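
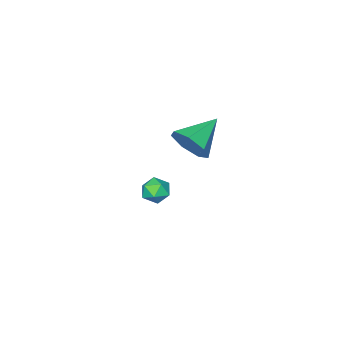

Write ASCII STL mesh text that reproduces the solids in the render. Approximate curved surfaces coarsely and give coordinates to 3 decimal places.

solid 
facet normal -0.493 0.120 0.862
outer loop
vertex -3.91 0.519 -2.155
vertex -3.504 -0.014 -1.849
vertex -3.278 0.686 -1.817
endloop
endfacet
facet normal -0.461 0.735 0.498
outer loop
vertex -3.91 0.519 -2.155
vertex -3.278 0.686 -1.817
vertex -3.451 1.01 -2.455
endloop
endfacet
facet normal -0.764 0.630 -0.139
outer loop
vertex -3.91 0.519 -2.155
vertex -3.451 1.01 -2.455
vertex -3.785 0.511 -2.881
endloop
endfacet
facet normal -0.984 -0.049 -0.169
outer loop
vertex -3.91 0.519 -2.155
vertex -3.785 0.511 -2.881
vertex -3.818 -0.122 -2.506
endloop
endfacet
facet normal -0.816 -0.363 0.450
outer loop
vertex -3.91 0.519 -2.155
vertex -3.818 -0.122 -2.506
vertex -3.504 -0.014 -1.849
endloop
endfacet
facet normal 0.226 0.892 0.392
outer loop
vertex -3.451 1.01 -2.455
vertex -3.278 0.686 -1.817
vertex -2.762 0.782 -2.334
endloop
endfacet
facet normal 0.175 -0.101 0.979
outer loop
vertex -3.278 0.686 -1.817
vertex -3.504 -0.014 -1.849
vertex -2.795 0.149 -1.959
endloop
endfacet
facet normal -0.347 -0.884 0.311
outer loop
vertex -3.504 -0.014 -1.849
vertex -3.818 -0.122 -2.506
vertex -3.129 -0.35 -2.385
endloop
endfacet
facet normal -0.620 -0.376 -0.689
outer loop
vertex -3.818 -0.122 -2.506
vertex -3.785 0.511 -2.881
vertex -3.302 -0.026 -3.023
endloop
endfacet
facet normal -0.265 0.723 -0.638
outer loop
vertex -3.785 0.511 -2.881
vertex -3.451 1.01 -2.455
vertex -3.076 0.674 -2.991
endloop
endfacet
facet normal 0.984 0.049 0.169
outer loop
vertex -2.67 0.141 -2.685
vertex -2.762 0.782 -2.334
vertex -2.795 0.149 -1.959
endloop
endfacet
facet normal 0.764 -0.630 0.139
outer loop
vertex -2.67 0.141 -2.685
vertex -2.795 0.149 -1.959
vertex -3.129 -0.35 -2.385
endloop
endfacet
facet normal 0.461 -0.735 -0.498
outer loop
vertex -2.67 0.141 -2.685
vertex -3.129 -0.35 -2.385
vertex -3.302 -0.026 -3.023
endloop
endfacet
facet normal 0.493 -0.120 -0.862
outer loop
vertex -2.67 0.141 -2.685
vertex -3.302 -0.026 -3.023
vertex -3.076 0.674 -2.991
endloop
endfacet
facet normal 0.816 0.363 -0.450
outer loop
vertex -2.67 0.141 -2.685
vertex -3.076 0.674 -2.991
vertex -2.762 0.782 -2.334
endloop
endfacet
facet normal 0.620 0.376 0.689
outer loop
vertex -2.795 0.149 -1.959
vertex -2.762 0.782 -2.334
vertex -3.278 0.686 -1.817
endloop
endfacet
facet normal 0.265 -0.723 0.638
outer loop
vertex -3.129 -0.35 -2.385
vertex -2.795 0.149 -1.959
vertex -3.504 -0.014 -1.849
endloop
endfacet
facet normal -0.226 -0.892 -0.392
outer loop
vertex -3.302 -0.026 -3.023
vertex -3.129 -0.35 -2.385
vertex -3.818 -0.122 -2.506
endloop
endfacet
facet normal -0.175 0.101 -0.979
outer loop
vertex -3.076 0.674 -2.991
vertex -3.302 -0.026 -3.023
vertex -3.785 0.511 -2.881
endloop
endfacet
facet normal 0.347 0.884 -0.311
outer loop
vertex -2.762 0.782 -2.334
vertex -3.076 0.674 -2.991
vertex -3.451 1.01 -2.455
endloop
endfacet
facet normal 0.897 0.022 -0.442
outer loop
vertex -1.392 4.268 3.964
vertex -1.793 3.91 3.132
vertex -1.681 4.854 3.407
endloop
endfacet
facet normal -0.141 0.645 0.751
outer loop
vertex -1.392 4.268 3.964
vertex -1.681 4.854 3.407
vertex -3.407 3.87 3.928
endloop
endfacet
facet normal 0.897 0.022 -0.442
outer loop
vertex -1.681 4.854 3.407
vertex -1.793 3.91 3.132
vertex -2.054 4.73 2.643
endloop
endfacet
facet normal -0.473 0.877 0.089
outer loop
vertex -1.681 4.854 3.407
vertex -2.054 4.73 2.643
vertex -3.407 3.87 3.928
endloop
endfacet
facet normal 0.897 0.022 -0.441
outer loop
vertex -2.054 4.73 2.643
vertex -1.793 3.91 3.132
vertex -2.23 3.988 2.248
endloop
endfacet
facet normal -0.749 0.441 -0.494
outer loop
vertex -2.054 4.73 2.643
vertex -2.23 3.988 2.248
vertex -3.407 3.87 3.928
endloop
endfacet
facet normal 0.897 0.022 -0.441
outer loop
vertex -2.23 3.988 2.248
vertex -1.793 3.91 3.132
vertex -2.077 3.187 2.519
endloop
endfacet
facet normal -0.761 -0.334 -0.557
outer loop
vertex -2.23 3.988 2.248
vertex -2.077 3.187 2.519
vertex -3.407 3.87 3.928
endloop
endfacet
facet normal 0.897 0.022 -0.441
outer loop
vertex -2.077 3.187 2.519
vertex -1.793 3.91 3.132
vertex -1.71 2.93 3.252
endloop
endfacet
facet normal -0.500 -0.864 -0.053
outer loop
vertex -2.077 3.187 2.519
vertex -1.71 2.93 3.252
vertex -3.407 3.87 3.928
endloop
endfacet
facet normal 0.897 0.022 -0.442
outer loop
vertex -1.71 2.93 3.252
vertex -1.793 3.91 3.132
vertex -1.405 3.412 3.895
endloop
endfacet
facet normal -0.161 -0.751 0.640
outer loop
vertex -1.71 2.93 3.252
vertex -1.405 3.412 3.895
vertex -3.407 3.87 3.928
endloop
endfacet
facet normal 0.897 0.022 -0.442
outer loop
vertex -1.405 3.412 3.895
vertex -1.793 3.91 3.132
vertex -1.392 4.268 3.964
endloop
endfacet
facet normal -0.002 -0.080 0.997
outer loop
vertex -1.405 3.412 3.895
vertex -1.392 4.268 3.964
vertex -3.407 3.87 3.928
endloop
endfacet

endsolid


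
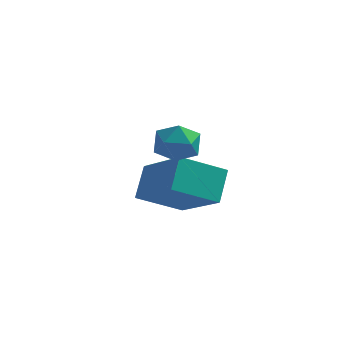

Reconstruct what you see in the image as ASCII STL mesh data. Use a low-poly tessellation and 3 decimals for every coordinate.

solid 
facet normal -0.995 0.056 -0.081
outer loop
vertex -3.268 -2.137 -1.767
vertex -3.301 -2.787 -1.808
vertex -3.332 -2.495 -1.226
endloop
endfacet
facet normal -0.741 0.597 0.307
outer loop
vertex -3.268 -2.137 -1.767
vertex -3.332 -2.495 -1.226
vertex -2.925 -1.986 -1.233
endloop
endfacet
facet normal -0.274 0.957 -0.095
outer loop
vertex -3.268 -2.137 -1.767
vertex -2.925 -1.986 -1.233
vertex -2.642 -1.963 -1.82
endloop
endfacet
facet normal -0.239 0.637 -0.732
outer loop
vertex -3.268 -2.137 -1.767
vertex -2.642 -1.963 -1.82
vertex -2.874 -2.458 -2.175
endloop
endfacet
facet normal -0.685 0.080 -0.724
outer loop
vertex -3.268 -2.137 -1.767
vertex -2.874 -2.458 -2.175
vertex -3.301 -2.787 -1.808
endloop
endfacet
facet normal -0.388 0.322 0.863
outer loop
vertex -2.925 -1.986 -1.233
vertex -3.332 -2.495 -1.226
vertex -2.746 -2.542 -0.945
endloop
endfacet
facet normal -0.799 -0.554 0.235
outer loop
vertex -3.332 -2.495 -1.226
vertex -3.301 -2.787 -1.808
vertex -2.978 -3.037 -1.3
endloop
endfacet
facet normal -0.297 -0.513 -0.805
outer loop
vertex -3.301 -2.787 -1.808
vertex -2.874 -2.458 -2.175
vertex -2.695 -3.014 -1.887
endloop
endfacet
facet normal 0.424 0.388 -0.818
outer loop
vertex -2.874 -2.458 -2.175
vertex -2.642 -1.963 -1.82
vertex -2.288 -2.505 -1.894
endloop
endfacet
facet normal 0.367 0.906 0.212
outer loop
vertex -2.642 -1.963 -1.82
vertex -2.925 -1.986 -1.233
vertex -2.319 -2.213 -1.312
endloop
endfacet
facet normal 0.239 -0.637 0.732
outer loop
vertex -2.352 -2.863 -1.353
vertex -2.746 -2.542 -0.945
vertex -2.978 -3.037 -1.3
endloop
endfacet
facet normal 0.274 -0.957 0.095
outer loop
vertex -2.352 -2.863 -1.353
vertex -2.978 -3.037 -1.3
vertex -2.695 -3.014 -1.887
endloop
endfacet
facet normal 0.741 -0.597 -0.307
outer loop
vertex -2.352 -2.863 -1.353
vertex -2.695 -3.014 -1.887
vertex -2.288 -2.505 -1.894
endloop
endfacet
facet normal 0.995 -0.056 0.081
outer loop
vertex -2.352 -2.863 -1.353
vertex -2.288 -2.505 -1.894
vertex -2.319 -2.213 -1.312
endloop
endfacet
facet normal 0.685 -0.080 0.724
outer loop
vertex -2.352 -2.863 -1.353
vertex -2.319 -2.213 -1.312
vertex -2.746 -2.542 -0.945
endloop
endfacet
facet normal -0.424 -0.388 0.818
outer loop
vertex -2.978 -3.037 -1.3
vertex -2.746 -2.542 -0.945
vertex -3.332 -2.495 -1.226
endloop
endfacet
facet normal -0.367 -0.906 -0.212
outer loop
vertex -2.695 -3.014 -1.887
vertex -2.978 -3.037 -1.3
vertex -3.301 -2.787 -1.808
endloop
endfacet
facet normal 0.388 -0.322 -0.863
outer loop
vertex -2.288 -2.505 -1.894
vertex -2.695 -3.014 -1.887
vertex -2.874 -2.458 -2.175
endloop
endfacet
facet normal 0.799 0.554 -0.235
outer loop
vertex -2.319 -2.213 -1.312
vertex -2.288 -2.505 -1.894
vertex -2.642 -1.963 -1.82
endloop
endfacet
facet normal 0.297 0.513 0.805
outer loop
vertex -2.746 -2.542 -0.945
vertex -2.319 -2.213 -1.312
vertex -2.925 -1.986 -1.233
endloop
endfacet
facet normal -0.645 0.537 -0.544
outer loop
vertex -4.351 -0.342 -3.71
vertex -3.296 0.289 -4.337
vertex -4.346 -1.1 -4.465
endloop
endfacet
facet normal -0.765 -0.457 0.454
outer loop
vertex -3.064 -2.169 -3.383
vertex -4.351 -0.342 -3.71
vertex -4.346 -1.1 -4.465
endloop
endfacet
facet normal -0.645 0.537 -0.544
outer loop
vertex -4.346 -1.1 -4.465
vertex -3.296 0.289 -4.337
vertex -3.291 -0.469 -5.092
endloop
endfacet
facet normal 0.005 -0.709 -0.706
outer loop
vertex -3.291 -0.469 -5.092
vertex -3.064 -2.169 -3.383
vertex -4.346 -1.1 -4.465
endloop
endfacet
facet normal -0.005 0.709 0.706
outer loop
vertex -4.351 -0.342 -3.71
vertex -2.014 -0.78 -3.255
vertex -3.296 0.289 -4.337
endloop
endfacet
facet normal -0.765 -0.457 0.454
outer loop
vertex -3.069 -1.411 -2.628
vertex -4.351 -0.342 -3.71
vertex -3.064 -2.169 -3.383
endloop
endfacet
facet normal -0.005 0.709 0.706
outer loop
vertex -3.069 -1.411 -2.628
vertex -2.014 -0.78 -3.255
vertex -4.351 -0.342 -3.71
endloop
endfacet
facet normal 0.765 0.457 -0.454
outer loop
vertex -3.296 0.289 -4.337
vertex -2.014 -0.78 -3.255
vertex -3.291 -0.469 -5.092
endloop
endfacet
facet normal 0.005 -0.709 -0.706
outer loop
vertex -2.009 -1.538 -4.01
vertex -3.064 -2.169 -3.383
vertex -3.291 -0.469 -5.092
endloop
endfacet
facet normal 0.765 0.457 -0.454
outer loop
vertex -3.291 -0.469 -5.092
vertex -2.014 -0.78 -3.255
vertex -2.009 -1.538 -4.01
endloop
endfacet
facet normal 0.645 -0.537 0.544
outer loop
vertex -2.009 -1.538 -4.01
vertex -3.069 -1.411 -2.628
vertex -3.064 -2.169 -3.383
endloop
endfacet
facet normal 0.645 -0.537 0.544
outer loop
vertex -2.014 -0.78 -3.255
vertex -3.069 -1.411 -2.628
vertex -2.009 -1.538 -4.01
endloop
endfacet

endsolid


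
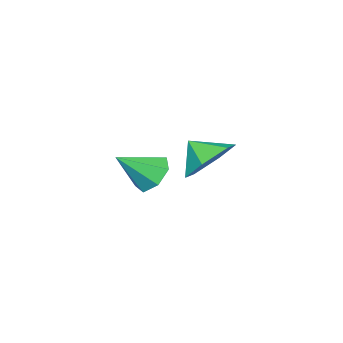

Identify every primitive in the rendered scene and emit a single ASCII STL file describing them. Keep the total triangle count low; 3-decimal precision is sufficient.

solid 
facet normal -0.134 0.745 -0.653
outer loop
vertex -1.781 3.023 -1.359
vertex -2.724 2.59 -1.66
vertex -2.692 3.305 -0.851
endloop
endfacet
facet normal 0.484 -0.014 0.875
outer loop
vertex -1.781 3.023 -1.359
vertex -2.692 3.305 -0.851
vertex -2.576 1.77 -0.94
endloop
endfacet
facet normal -0.134 0.745 -0.653
outer loop
vertex -2.692 3.305 -0.851
vertex -2.724 2.59 -1.66
vertex -3.634 2.872 -1.152
endloop
endfacet
facet normal -0.272 -0.076 0.959
outer loop
vertex -2.692 3.305 -0.851
vertex -3.634 2.872 -1.152
vertex -2.576 1.77 -0.94
endloop
endfacet
facet normal -0.135 0.744 -0.654
outer loop
vertex -3.634 2.872 -1.152
vertex -2.724 2.59 -1.66
vertex -3.666 2.156 -1.96
endloop
endfacet
facet normal -0.668 -0.544 0.508
outer loop
vertex -3.634 2.872 -1.152
vertex -3.666 2.156 -1.96
vertex -2.576 1.77 -0.94
endloop
endfacet
facet normal -0.135 0.744 -0.654
outer loop
vertex -3.666 2.156 -1.96
vertex -2.724 2.59 -1.66
vertex -2.756 1.874 -2.468
endloop
endfacet
facet normal -0.310 -0.950 -0.028
outer loop
vertex -3.666 2.156 -1.96
vertex -2.756 1.874 -2.468
vertex -2.576 1.77 -0.94
endloop
endfacet
facet normal -0.133 0.744 -0.654
outer loop
vertex -2.756 1.874 -2.468
vertex -2.724 2.59 -1.66
vertex -1.813 2.307 -2.167
endloop
endfacet
facet normal 0.444 -0.889 -0.113
outer loop
vertex -2.756 1.874 -2.468
vertex -1.813 2.307 -2.167
vertex -2.576 1.77 -0.94
endloop
endfacet
facet normal -0.133 0.744 -0.654
outer loop
vertex -1.813 2.307 -2.167
vertex -2.724 2.59 -1.66
vertex -1.781 3.023 -1.359
endloop
endfacet
facet normal 0.841 -0.420 0.339
outer loop
vertex -1.813 2.307 -2.167
vertex -1.781 3.023 -1.359
vertex -2.576 1.77 -0.94
endloop
endfacet
facet normal -0.695 0.377 -0.612
outer loop
vertex -3.77 -1.247 -4.651
vertex -4.386 -1.387 -4.038
vertex -3.888 -0.672 -4.163
endloop
endfacet
facet normal 0.934 0.323 -0.155
outer loop
vertex -3.77 -1.247 -4.651
vertex -3.888 -0.672 -4.163
vertex -3.234 -2.013 -3.022
endloop
endfacet
facet normal -0.695 0.377 -0.613
outer loop
vertex -3.888 -0.672 -4.163
vertex -4.386 -1.387 -4.038
vertex -4.381 -0.635 -3.581
endloop
endfacet
facet normal 0.586 0.672 0.454
outer loop
vertex -3.888 -0.672 -4.163
vertex -4.381 -0.635 -3.581
vertex -3.234 -2.013 -3.022
endloop
endfacet
facet normal -0.695 0.377 -0.613
outer loop
vertex -4.381 -0.635 -3.581
vertex -4.386 -1.387 -4.038
vertex -4.878 -1.164 -3.343
endloop
endfacet
facet normal 0.023 0.392 0.920
outer loop
vertex -4.381 -0.635 -3.581
vertex -4.878 -1.164 -3.343
vertex -3.234 -2.013 -3.022
endloop
endfacet
facet normal -0.694 0.378 -0.613
outer loop
vertex -4.878 -1.164 -3.343
vertex -4.386 -1.387 -4.038
vertex -5.005 -1.861 -3.629
endloop
endfacet
facet normal -0.332 -0.306 0.892
outer loop
vertex -4.878 -1.164 -3.343
vertex -5.005 -1.861 -3.629
vertex -3.234 -2.013 -3.022
endloop
endfacet
facet normal -0.694 0.378 -0.612
outer loop
vertex -5.005 -1.861 -3.629
vertex -4.386 -1.387 -4.038
vertex -4.666 -2.2 -4.223
endloop
endfacet
facet normal -0.211 -0.896 0.391
outer loop
vertex -5.005 -1.861 -3.629
vertex -4.666 -2.2 -4.223
vertex -3.234 -2.013 -3.022
endloop
endfacet
facet normal -0.694 0.378 -0.612
outer loop
vertex -4.666 -2.2 -4.223
vertex -4.386 -1.387 -4.038
vertex -4.116 -1.927 -4.678
endloop
endfacet
facet normal 0.294 -0.934 -0.205
outer loop
vertex -4.666 -2.2 -4.223
vertex -4.116 -1.927 -4.678
vertex -3.234 -2.013 -3.022
endloop
endfacet
facet normal -0.695 0.378 -0.612
outer loop
vertex -4.116 -1.927 -4.678
vertex -4.386 -1.387 -4.038
vertex -3.77 -1.247 -4.651
endloop
endfacet
facet normal 0.804 -0.391 -0.448
outer loop
vertex -4.116 -1.927 -4.678
vertex -3.77 -1.247 -4.651
vertex -3.234 -2.013 -3.022
endloop
endfacet

endsolid


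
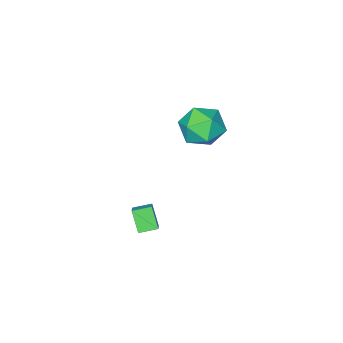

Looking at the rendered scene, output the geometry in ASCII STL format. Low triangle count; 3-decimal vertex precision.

solid 
facet normal -0.532 -0.643 -0.551
outer loop
vertex 3.108 -0.016 2.317
vertex 2.357 0.446 2.503
vertex 3.287 0.667 1.346
endloop
endfacet
facet normal 0.833 -0.512 -0.207
outer loop
vertex 3.723 1.194 1.797
vertex 3.108 -0.016 2.317
vertex 3.287 0.667 1.346
endloop
endfacet
facet normal -0.532 -0.644 -0.550
outer loop
vertex 3.287 0.667 1.346
vertex 2.357 0.446 2.503
vertex 2.536 1.128 1.532
endloop
endfacet
facet normal 0.149 0.569 -0.809
outer loop
vertex 2.536 1.128 1.532
vertex 3.723 1.194 1.797
vertex 3.287 0.667 1.346
endloop
endfacet
facet normal -0.149 -0.569 0.809
outer loop
vertex 3.108 -0.016 2.317
vertex 2.793 0.973 2.954
vertex 2.357 0.446 2.503
endloop
endfacet
facet normal 0.834 -0.512 -0.206
outer loop
vertex 3.544 0.512 2.768
vertex 3.108 -0.016 2.317
vertex 3.723 1.194 1.797
endloop
endfacet
facet normal -0.149 -0.568 0.809
outer loop
vertex 3.544 0.512 2.768
vertex 2.793 0.973 2.954
vertex 3.108 -0.016 2.317
endloop
endfacet
facet normal -0.833 0.513 0.207
outer loop
vertex 2.357 0.446 2.503
vertex 2.793 0.973 2.954
vertex 2.536 1.128 1.532
endloop
endfacet
facet normal 0.149 0.568 -0.809
outer loop
vertex 2.972 1.656 1.983
vertex 3.723 1.194 1.797
vertex 2.536 1.128 1.532
endloop
endfacet
facet normal -0.834 0.512 0.207
outer loop
vertex 2.536 1.128 1.532
vertex 2.793 0.973 2.954
vertex 2.972 1.656 1.983
endloop
endfacet
facet normal 0.532 0.644 0.550
outer loop
vertex 2.972 1.656 1.983
vertex 3.544 0.512 2.768
vertex 3.723 1.194 1.797
endloop
endfacet
facet normal 0.531 0.644 0.551
outer loop
vertex 2.793 0.973 2.954
vertex 3.544 0.512 2.768
vertex 2.972 1.656 1.983
endloop
endfacet
facet normal -0.596 0.575 0.560
outer loop
vertex -3.548 -1.412 3.088
vertex -3.84 -2.395 3.787
vertex -2.869 -1.685 4.091
endloop
endfacet
facet normal -0.053 0.954 0.295
outer loop
vertex -3.548 -1.412 3.088
vertex -2.869 -1.685 4.091
vertex -2.311 -1.329 3.041
endloop
endfacet
facet normal -0.077 0.906 -0.417
outer loop
vertex -3.548 -1.412 3.088
vertex -2.311 -1.329 3.041
vertex -2.937 -1.82 2.089
endloop
endfacet
facet normal -0.635 0.497 -0.591
outer loop
vertex -3.548 -1.412 3.088
vertex -2.937 -1.82 2.089
vertex -3.882 -2.479 2.55
endloop
endfacet
facet normal -0.956 0.293 0.013
outer loop
vertex -3.548 -1.412 3.088
vertex -3.882 -2.479 2.55
vertex -3.84 -2.395 3.787
endloop
endfacet
facet normal 0.555 0.652 0.516
outer loop
vertex -2.311 -1.329 3.041
vertex -2.869 -1.685 4.091
vertex -1.838 -2.261 3.71
endloop
endfacet
facet normal -0.324 0.039 0.945
outer loop
vertex -2.869 -1.685 4.091
vertex -3.84 -2.395 3.787
vertex -2.783 -2.92 4.171
endloop
endfacet
facet normal -0.907 -0.418 0.059
outer loop
vertex -3.84 -2.395 3.787
vertex -3.882 -2.479 2.55
vertex -3.409 -3.411 3.219
endloop
endfacet
facet normal -0.387 -0.086 -0.918
outer loop
vertex -3.882 -2.479 2.55
vertex -2.937 -1.82 2.089
vertex -2.851 -3.055 2.169
endloop
endfacet
facet normal 0.516 0.574 -0.636
outer loop
vertex -2.937 -1.82 2.089
vertex -2.311 -1.329 3.041
vertex -1.88 -2.345 2.473
endloop
endfacet
facet normal 0.635 -0.497 0.591
outer loop
vertex -2.172 -3.328 3.172
vertex -1.838 -2.261 3.71
vertex -2.783 -2.92 4.171
endloop
endfacet
facet normal 0.077 -0.906 0.417
outer loop
vertex -2.172 -3.328 3.172
vertex -2.783 -2.92 4.171
vertex -3.409 -3.411 3.219
endloop
endfacet
facet normal 0.053 -0.954 -0.295
outer loop
vertex -2.172 -3.328 3.172
vertex -3.409 -3.411 3.219
vertex -2.851 -3.055 2.169
endloop
endfacet
facet normal 0.596 -0.575 -0.560
outer loop
vertex -2.172 -3.328 3.172
vertex -2.851 -3.055 2.169
vertex -1.88 -2.345 2.473
endloop
endfacet
facet normal 0.956 -0.293 -0.013
outer loop
vertex -2.172 -3.328 3.172
vertex -1.88 -2.345 2.473
vertex -1.838 -2.261 3.71
endloop
endfacet
facet normal 0.387 0.086 0.918
outer loop
vertex -2.783 -2.92 4.171
vertex -1.838 -2.261 3.71
vertex -2.869 -1.685 4.091
endloop
endfacet
facet normal -0.516 -0.574 0.636
outer loop
vertex -3.409 -3.411 3.219
vertex -2.783 -2.92 4.171
vertex -3.84 -2.395 3.787
endloop
endfacet
facet normal -0.555 -0.652 -0.516
outer loop
vertex -2.851 -3.055 2.169
vertex -3.409 -3.411 3.219
vertex -3.882 -2.479 2.55
endloop
endfacet
facet normal 0.324 -0.039 -0.945
outer loop
vertex -1.88 -2.345 2.473
vertex -2.851 -3.055 2.169
vertex -2.937 -1.82 2.089
endloop
endfacet
facet normal 0.907 0.418 -0.059
outer loop
vertex -1.838 -2.261 3.71
vertex -1.88 -2.345 2.473
vertex -2.311 -1.329 3.041
endloop
endfacet

endsolid


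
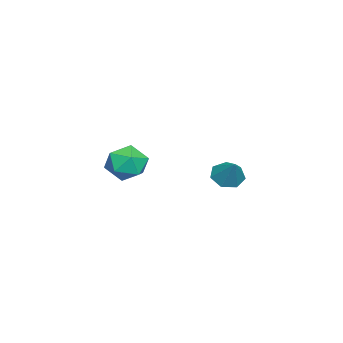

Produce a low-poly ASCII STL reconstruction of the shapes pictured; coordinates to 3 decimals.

solid 
facet normal -0.615 0.533 0.581
outer loop
vertex 0.351 -0.593 1.217
vertex 0.946 -0.687 1.934
vertex 1.027 0.041 1.351
endloop
endfacet
facet normal -0.670 0.736 -0.103
outer loop
vertex 0.351 -0.593 1.217
vertex 1.027 0.041 1.351
vertex 0.831 -0.258 0.486
endloop
endfacet
facet normal -0.857 0.165 -0.487
outer loop
vertex 0.351 -0.593 1.217
vertex 0.831 -0.258 0.486
vertex 0.628 -1.17 0.534
endloop
endfacet
facet normal -0.919 -0.391 -0.043
outer loop
vertex 0.351 -0.593 1.217
vertex 0.628 -1.17 0.534
vertex 0.699 -1.435 1.429
endloop
endfacet
facet normal -0.770 -0.163 0.617
outer loop
vertex 0.351 -0.593 1.217
vertex 0.699 -1.435 1.429
vertex 0.946 -0.687 1.934
endloop
endfacet
facet normal -0.024 0.947 -0.322
outer loop
vertex 0.831 -0.258 0.486
vertex 1.027 0.041 1.351
vertex 1.721 -0.145 0.751
endloop
endfacet
facet normal 0.064 0.620 0.782
outer loop
vertex 1.027 0.041 1.351
vertex 0.946 -0.687 1.934
vertex 1.792 -0.41 1.646
endloop
endfacet
facet normal -0.186 -0.507 0.842
outer loop
vertex 0.946 -0.687 1.934
vertex 0.699 -1.435 1.429
vertex 1.589 -1.322 1.694
endloop
endfacet
facet normal -0.429 -0.875 -0.225
outer loop
vertex 0.699 -1.435 1.429
vertex 0.628 -1.17 0.534
vertex 1.393 -1.621 0.829
endloop
endfacet
facet normal -0.329 0.024 -0.944
outer loop
vertex 0.628 -1.17 0.534
vertex 0.831 -0.258 0.486
vertex 1.474 -0.893 0.246
endloop
endfacet
facet normal 0.919 0.391 0.043
outer loop
vertex 2.069 -0.987 0.963
vertex 1.721 -0.145 0.751
vertex 1.792 -0.41 1.646
endloop
endfacet
facet normal 0.857 -0.165 0.487
outer loop
vertex 2.069 -0.987 0.963
vertex 1.792 -0.41 1.646
vertex 1.589 -1.322 1.694
endloop
endfacet
facet normal 0.670 -0.736 0.103
outer loop
vertex 2.069 -0.987 0.963
vertex 1.589 -1.322 1.694
vertex 1.393 -1.621 0.829
endloop
endfacet
facet normal 0.615 -0.533 -0.581
outer loop
vertex 2.069 -0.987 0.963
vertex 1.393 -1.621 0.829
vertex 1.474 -0.893 0.246
endloop
endfacet
facet normal 0.770 0.163 -0.617
outer loop
vertex 2.069 -0.987 0.963
vertex 1.474 -0.893 0.246
vertex 1.721 -0.145 0.751
endloop
endfacet
facet normal 0.429 0.875 0.225
outer loop
vertex 1.792 -0.41 1.646
vertex 1.721 -0.145 0.751
vertex 1.027 0.041 1.351
endloop
endfacet
facet normal 0.329 -0.024 0.944
outer loop
vertex 1.589 -1.322 1.694
vertex 1.792 -0.41 1.646
vertex 0.946 -0.687 1.934
endloop
endfacet
facet normal 0.024 -0.947 0.322
outer loop
vertex 1.393 -1.621 0.829
vertex 1.589 -1.322 1.694
vertex 0.699 -1.435 1.429
endloop
endfacet
facet normal -0.064 -0.620 -0.782
outer loop
vertex 1.474 -0.893 0.246
vertex 1.393 -1.621 0.829
vertex 0.628 -1.17 0.534
endloop
endfacet
facet normal 0.186 0.507 -0.842
outer loop
vertex 1.721 -0.145 0.751
vertex 1.474 -0.893 0.246
vertex 0.831 -0.258 0.486
endloop
endfacet
facet normal -0.576 -0.379 -0.725
outer loop
vertex -3.456 1.259 -1.317
vertex -3.896 1.866 -1.285
vertex -3.287 1.75 -1.708
endloop
endfacet
facet normal 0.951 -0.307 0.026
outer loop
vertex -3.456 1.259 -1.317
vertex -3.287 1.75 -1.708
vertex -3.124 2.374 -0.315
endloop
endfacet
facet normal -0.575 -0.380 -0.724
outer loop
vertex -3.287 1.75 -1.708
vertex -3.896 1.866 -1.285
vertex -3.577 2.329 -1.781
endloop
endfacet
facet normal 0.872 0.401 -0.282
outer loop
vertex -3.287 1.75 -1.708
vertex -3.577 2.329 -1.781
vertex -3.124 2.374 -0.315
endloop
endfacet
facet normal -0.576 -0.379 -0.724
outer loop
vertex -3.577 2.329 -1.781
vertex -3.896 1.866 -1.285
vertex -4.106 2.559 -1.481
endloop
endfacet
facet normal 0.332 0.934 -0.131
outer loop
vertex -3.577 2.329 -1.781
vertex -4.106 2.559 -1.481
vertex -3.124 2.374 -0.315
endloop
endfacet
facet normal -0.576 -0.379 -0.724
outer loop
vertex -4.106 2.559 -1.481
vertex -3.896 1.866 -1.285
vertex -4.477 2.267 -1.033
endloop
endfacet
facet normal -0.264 0.893 0.364
outer loop
vertex -4.106 2.559 -1.481
vertex -4.477 2.267 -1.033
vertex -3.124 2.374 -0.315
endloop
endfacet
facet normal -0.576 -0.379 -0.724
outer loop
vertex -4.477 2.267 -1.033
vertex -3.896 1.866 -1.285
vertex -4.41 1.673 -0.775
endloop
endfacet
facet normal -0.465 0.308 0.830
outer loop
vertex -4.477 2.267 -1.033
vertex -4.41 1.673 -0.775
vertex -3.124 2.374 -0.315
endloop
endfacet
facet normal -0.576 -0.379 -0.724
outer loop
vertex -4.41 1.673 -0.775
vertex -3.896 1.866 -1.285
vertex -3.956 1.224 -0.901
endloop
endfacet
facet normal -0.121 -0.380 0.917
outer loop
vertex -4.41 1.673 -0.775
vertex -3.956 1.224 -0.901
vertex -3.124 2.374 -0.315
endloop
endfacet
facet normal -0.576 -0.379 -0.724
outer loop
vertex -3.956 1.224 -0.901
vertex -3.896 1.866 -1.285
vertex -3.456 1.259 -1.317
endloop
endfacet
facet normal 0.510 -0.654 0.558
outer loop
vertex -3.956 1.224 -0.901
vertex -3.456 1.259 -1.317
vertex -3.124 2.374 -0.315
endloop
endfacet

endsolid


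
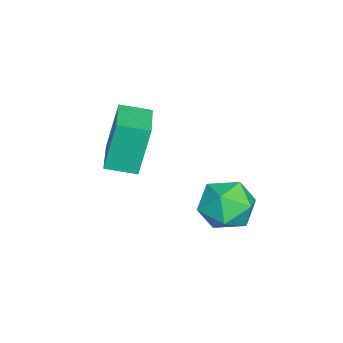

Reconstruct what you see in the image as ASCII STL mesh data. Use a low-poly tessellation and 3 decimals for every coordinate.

solid 
facet normal -0.715 -0.677 0.178
outer loop
vertex 1.26 -0.602 -2.099
vertex 1.736 -1.211 -2.504
vertex 1.829 -1.084 -1.646
endloop
endfacet
facet normal -0.701 -0.180 0.690
outer loop
vertex 1.26 -0.602 -2.099
vertex 1.829 -1.084 -1.646
vertex 1.762 -0.228 -1.491
endloop
endfacet
facet normal -0.803 0.457 0.382
outer loop
vertex 1.26 -0.602 -2.099
vertex 1.762 -0.228 -1.491
vertex 1.628 0.174 -2.254
endloop
endfacet
facet normal -0.879 0.353 -0.320
outer loop
vertex 1.26 -0.602 -2.099
vertex 1.628 0.174 -2.254
vertex 1.612 -0.433 -2.88
endloop
endfacet
facet normal -0.824 -0.347 -0.447
outer loop
vertex 1.26 -0.602 -2.099
vertex 1.612 -0.433 -2.88
vertex 1.736 -1.211 -2.504
endloop
endfacet
facet normal -0.051 -0.182 0.982
outer loop
vertex 1.762 -0.228 -1.491
vertex 1.829 -1.084 -1.646
vertex 2.548 -0.607 -1.52
endloop
endfacet
facet normal -0.073 -0.985 0.154
outer loop
vertex 1.829 -1.084 -1.646
vertex 1.736 -1.211 -2.504
vertex 2.532 -1.214 -2.146
endloop
endfacet
facet normal -0.250 -0.453 -0.856
outer loop
vertex 1.736 -1.211 -2.504
vertex 1.612 -0.433 -2.88
vertex 2.398 -0.812 -2.909
endloop
endfacet
facet normal -0.337 0.680 -0.651
outer loop
vertex 1.612 -0.433 -2.88
vertex 1.628 0.174 -2.254
vertex 2.331 0.044 -2.754
endloop
endfacet
facet normal -0.215 0.848 0.485
outer loop
vertex 1.628 0.174 -2.254
vertex 1.762 -0.228 -1.491
vertex 2.424 0.171 -1.896
endloop
endfacet
facet normal 0.879 -0.353 0.320
outer loop
vertex 2.9 -0.438 -2.301
vertex 2.548 -0.607 -1.52
vertex 2.532 -1.214 -2.146
endloop
endfacet
facet normal 0.803 -0.457 -0.382
outer loop
vertex 2.9 -0.438 -2.301
vertex 2.532 -1.214 -2.146
vertex 2.398 -0.812 -2.909
endloop
endfacet
facet normal 0.701 0.180 -0.690
outer loop
vertex 2.9 -0.438 -2.301
vertex 2.398 -0.812 -2.909
vertex 2.331 0.044 -2.754
endloop
endfacet
facet normal 0.715 0.677 -0.178
outer loop
vertex 2.9 -0.438 -2.301
vertex 2.331 0.044 -2.754
vertex 2.424 0.171 -1.896
endloop
endfacet
facet normal 0.824 0.347 0.447
outer loop
vertex 2.9 -0.438 -2.301
vertex 2.424 0.171 -1.896
vertex 2.548 -0.607 -1.52
endloop
endfacet
facet normal 0.337 -0.680 0.651
outer loop
vertex 2.532 -1.214 -2.146
vertex 2.548 -0.607 -1.52
vertex 1.829 -1.084 -1.646
endloop
endfacet
facet normal 0.215 -0.848 -0.485
outer loop
vertex 2.398 -0.812 -2.909
vertex 2.532 -1.214 -2.146
vertex 1.736 -1.211 -2.504
endloop
endfacet
facet normal 0.051 0.182 -0.982
outer loop
vertex 2.331 0.044 -2.754
vertex 2.398 -0.812 -2.909
vertex 1.612 -0.433 -2.88
endloop
endfacet
facet normal 0.073 0.985 -0.154
outer loop
vertex 2.424 0.171 -1.896
vertex 2.331 0.044 -2.754
vertex 1.628 0.174 -2.254
endloop
endfacet
facet normal 0.250 0.453 0.856
outer loop
vertex 2.548 -0.607 -1.52
vertex 2.424 0.171 -1.896
vertex 1.762 -0.228 -1.491
endloop
endfacet
facet normal -0.975 -0.178 -0.135
outer loop
vertex -0.48 -3.92 -0.54
vertex -0.618 -3.012 -0.741
vertex -0.205 -4.228 -2.117
endloop
endfacet
facet normal 0.147 -0.966 0.214
outer loop
vertex 1.218 -3.968 -1.919
vertex -0.48 -3.92 -0.54
vertex -0.205 -4.228 -2.117
endloop
endfacet
facet normal -0.975 -0.178 -0.135
outer loop
vertex -0.205 -4.228 -2.117
vertex -0.618 -3.012 -0.741
vertex -0.343 -3.32 -2.318
endloop
endfacet
facet normal 0.169 -0.188 -0.967
outer loop
vertex -0.343 -3.32 -2.318
vertex 1.218 -3.968 -1.919
vertex -0.205 -4.228 -2.117
endloop
endfacet
facet normal -0.169 0.188 0.967
outer loop
vertex -0.48 -3.92 -0.54
vertex 0.805 -2.752 -0.543
vertex -0.618 -3.012 -0.741
endloop
endfacet
facet normal 0.147 -0.966 0.214
outer loop
vertex 0.943 -3.66 -0.342
vertex -0.48 -3.92 -0.54
vertex 1.218 -3.968 -1.919
endloop
endfacet
facet normal -0.169 0.188 0.967
outer loop
vertex 0.943 -3.66 -0.342
vertex 0.805 -2.752 -0.543
vertex -0.48 -3.92 -0.54
endloop
endfacet
facet normal -0.147 0.966 -0.214
outer loop
vertex -0.618 -3.012 -0.741
vertex 0.805 -2.752 -0.543
vertex -0.343 -3.32 -2.318
endloop
endfacet
facet normal 0.169 -0.188 -0.967
outer loop
vertex 1.08 -3.06 -2.12
vertex 1.218 -3.968 -1.919
vertex -0.343 -3.32 -2.318
endloop
endfacet
facet normal -0.147 0.966 -0.214
outer loop
vertex -0.343 -3.32 -2.318
vertex 0.805 -2.752 -0.543
vertex 1.08 -3.06 -2.12
endloop
endfacet
facet normal 0.975 0.178 0.135
outer loop
vertex 1.08 -3.06 -2.12
vertex 0.943 -3.66 -0.342
vertex 1.218 -3.968 -1.919
endloop
endfacet
facet normal 0.975 0.178 0.135
outer loop
vertex 0.805 -2.752 -0.543
vertex 0.943 -3.66 -0.342
vertex 1.08 -3.06 -2.12
endloop
endfacet

endsolid


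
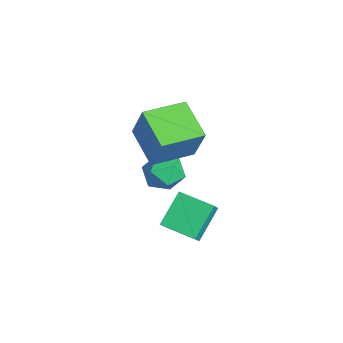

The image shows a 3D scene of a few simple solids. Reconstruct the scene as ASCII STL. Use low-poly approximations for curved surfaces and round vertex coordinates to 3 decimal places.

solid 
facet normal -0.901 -0.207 0.381
outer loop
vertex 1.247 -3.405 3.296
vertex 0.756 -1.502 3.17
vertex 0.565 -3.698 1.525
endloop
endfacet
facet normal 0.249 -0.966 0.064
outer loop
vertex 2.304 -3.298 0.79
vertex 1.247 -3.405 3.296
vertex 0.565 -3.698 1.525
endloop
endfacet
facet normal -0.901 -0.207 0.381
outer loop
vertex 0.565 -3.698 1.525
vertex 0.756 -1.502 3.17
vertex 0.074 -1.794 1.4
endloop
endfacet
facet normal -0.355 -0.152 -0.922
outer loop
vertex 0.074 -1.794 1.4
vertex 2.304 -3.298 0.79
vertex 0.565 -3.698 1.525
endloop
endfacet
facet normal 0.355 0.153 0.922
outer loop
vertex 1.247 -3.405 3.296
vertex 2.495 -1.102 2.435
vertex 0.756 -1.502 3.17
endloop
endfacet
facet normal 0.249 -0.966 0.064
outer loop
vertex 2.986 -3.006 2.56
vertex 1.247 -3.405 3.296
vertex 2.304 -3.298 0.79
endloop
endfacet
facet normal 0.355 0.152 0.922
outer loop
vertex 2.986 -3.006 2.56
vertex 2.495 -1.102 2.435
vertex 1.247 -3.405 3.296
endloop
endfacet
facet normal -0.249 0.966 -0.063
outer loop
vertex 0.756 -1.502 3.17
vertex 2.495 -1.102 2.435
vertex 0.074 -1.794 1.4
endloop
endfacet
facet normal -0.355 -0.153 -0.922
outer loop
vertex 1.813 -1.395 0.664
vertex 2.304 -3.298 0.79
vertex 0.074 -1.794 1.4
endloop
endfacet
facet normal -0.249 0.966 -0.064
outer loop
vertex 0.074 -1.794 1.4
vertex 2.495 -1.102 2.435
vertex 1.813 -1.395 0.664
endloop
endfacet
facet normal 0.901 0.207 -0.381
outer loop
vertex 1.813 -1.395 0.664
vertex 2.986 -3.006 2.56
vertex 2.304 -3.298 0.79
endloop
endfacet
facet normal 0.901 0.207 -0.381
outer loop
vertex 2.495 -1.102 2.435
vertex 2.986 -3.006 2.56
vertex 1.813 -1.395 0.664
endloop
endfacet
facet normal -0.529 0.573 0.625
outer loop
vertex 2.073 -2.091 -1.432
vertex 3.101 -0.865 -1.686
vertex 1.527 -1.787 -2.173
endloop
endfacet
facet normal -0.634 -0.757 0.157
outer loop
vertex 2.459 -2.795 -3.274
vertex 2.073 -2.091 -1.432
vertex 1.527 -1.787 -2.173
endloop
endfacet
facet normal -0.529 0.573 0.626
outer loop
vertex 1.527 -1.787 -2.173
vertex 3.101 -0.865 -1.686
vertex 2.555 -0.56 -2.427
endloop
endfacet
facet normal -0.563 0.314 -0.764
outer loop
vertex 2.555 -0.56 -2.427
vertex 2.459 -2.795 -3.274
vertex 1.527 -1.787 -2.173
endloop
endfacet
facet normal 0.563 -0.314 0.764
outer loop
vertex 2.073 -2.091 -1.432
vertex 4.033 -1.873 -2.787
vertex 3.101 -0.865 -1.686
endloop
endfacet
facet normal -0.635 -0.757 0.156
outer loop
vertex 3.005 -3.1 -2.533
vertex 2.073 -2.091 -1.432
vertex 2.459 -2.795 -3.274
endloop
endfacet
facet normal 0.563 -0.314 0.764
outer loop
vertex 3.005 -3.1 -2.533
vertex 4.033 -1.873 -2.787
vertex 2.073 -2.091 -1.432
endloop
endfacet
facet normal 0.635 0.757 -0.156
outer loop
vertex 3.101 -0.865 -1.686
vertex 4.033 -1.873 -2.787
vertex 2.555 -0.56 -2.427
endloop
endfacet
facet normal -0.563 0.314 -0.764
outer loop
vertex 3.487 -1.569 -3.528
vertex 2.459 -2.795 -3.274
vertex 2.555 -0.56 -2.427
endloop
endfacet
facet normal 0.634 0.757 -0.157
outer loop
vertex 2.555 -0.56 -2.427
vertex 4.033 -1.873 -2.787
vertex 3.487 -1.569 -3.528
endloop
endfacet
facet normal 0.529 -0.573 -0.626
outer loop
vertex 3.487 -1.569 -3.528
vertex 3.005 -3.1 -2.533
vertex 2.459 -2.795 -3.274
endloop
endfacet
facet normal 0.530 -0.573 -0.625
outer loop
vertex 4.033 -1.873 -2.787
vertex 3.005 -3.1 -2.533
vertex 3.487 -1.569 -3.528
endloop
endfacet
facet normal -0.795 -0.430 0.427
outer loop
vertex -0.619 -2.311 -1.64
vertex -0.118 -3.173 -1.575
vertex -0.074 -2.512 -0.827
endloop
endfacet
facet normal -0.769 0.266 0.581
outer loop
vertex -0.619 -2.311 -1.64
vertex -0.074 -2.512 -0.827
vertex -0.058 -1.596 -1.225
endloop
endfacet
facet normal -0.777 0.628 -0.032
outer loop
vertex -0.619 -2.311 -1.64
vertex -0.058 -1.596 -1.225
vertex -0.093 -1.69 -2.219
endloop
endfacet
facet normal -0.809 0.156 -0.567
outer loop
vertex -0.619 -2.311 -1.64
vertex -0.093 -1.69 -2.219
vertex -0.13 -2.665 -2.435
endloop
endfacet
facet normal -0.820 -0.498 -0.283
outer loop
vertex -0.619 -2.311 -1.64
vertex -0.13 -2.665 -2.435
vertex -0.118 -3.173 -1.575
endloop
endfacet
facet normal -0.146 0.396 0.906
outer loop
vertex -0.058 -1.596 -1.225
vertex -0.074 -2.512 -0.827
vertex 0.79 -2.015 -0.905
endloop
endfacet
facet normal -0.189 -0.730 0.656
outer loop
vertex -0.074 -2.512 -0.827
vertex -0.118 -3.173 -1.575
vertex 0.753 -2.99 -1.121
endloop
endfacet
facet normal -0.229 -0.840 -0.493
outer loop
vertex -0.118 -3.173 -1.575
vertex -0.13 -2.665 -2.435
vertex 0.718 -3.084 -2.115
endloop
endfacet
facet normal -0.212 0.219 -0.952
outer loop
vertex -0.13 -2.665 -2.435
vertex -0.093 -1.69 -2.219
vertex 0.734 -2.168 -2.513
endloop
endfacet
facet normal -0.161 0.983 -0.087
outer loop
vertex -0.093 -1.69 -2.219
vertex -0.058 -1.596 -1.225
vertex 0.778 -1.507 -1.765
endloop
endfacet
facet normal 0.809 -0.156 0.567
outer loop
vertex 1.279 -2.369 -1.7
vertex 0.79 -2.015 -0.905
vertex 0.753 -2.99 -1.121
endloop
endfacet
facet normal 0.777 -0.628 0.032
outer loop
vertex 1.279 -2.369 -1.7
vertex 0.753 -2.99 -1.121
vertex 0.718 -3.084 -2.115
endloop
endfacet
facet normal 0.769 -0.266 -0.581
outer loop
vertex 1.279 -2.369 -1.7
vertex 0.718 -3.084 -2.115
vertex 0.734 -2.168 -2.513
endloop
endfacet
facet normal 0.795 0.430 -0.427
outer loop
vertex 1.279 -2.369 -1.7
vertex 0.734 -2.168 -2.513
vertex 0.778 -1.507 -1.765
endloop
endfacet
facet normal 0.820 0.498 0.283
outer loop
vertex 1.279 -2.369 -1.7
vertex 0.778 -1.507 -1.765
vertex 0.79 -2.015 -0.905
endloop
endfacet
facet normal 0.212 -0.219 0.952
outer loop
vertex 0.753 -2.99 -1.121
vertex 0.79 -2.015 -0.905
vertex -0.074 -2.512 -0.827
endloop
endfacet
facet normal 0.161 -0.983 0.087
outer loop
vertex 0.718 -3.084 -2.115
vertex 0.753 -2.99 -1.121
vertex -0.118 -3.173 -1.575
endloop
endfacet
facet normal 0.146 -0.396 -0.906
outer loop
vertex 0.734 -2.168 -2.513
vertex 0.718 -3.084 -2.115
vertex -0.13 -2.665 -2.435
endloop
endfacet
facet normal 0.189 0.730 -0.656
outer loop
vertex 0.778 -1.507 -1.765
vertex 0.734 -2.168 -2.513
vertex -0.093 -1.69 -2.219
endloop
endfacet
facet normal 0.229 0.840 0.493
outer loop
vertex 0.79 -2.015 -0.905
vertex 0.778 -1.507 -1.765
vertex -0.058 -1.596 -1.225
endloop
endfacet

endsolid


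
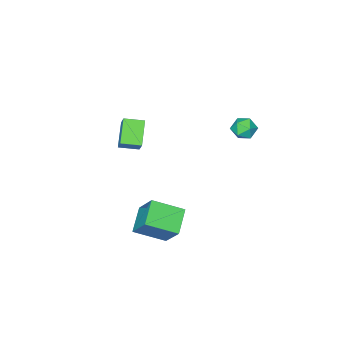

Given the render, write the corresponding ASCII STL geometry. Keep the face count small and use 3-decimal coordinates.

solid 
facet normal -0.880 0.216 0.422
outer loop
vertex -4.341 1.381 2.659
vertex -4.548 0.533 2.661
vertex -4.134 0.883 3.345
endloop
endfacet
facet normal -0.382 0.689 0.616
outer loop
vertex -4.341 1.381 2.659
vertex -4.134 0.883 3.345
vertex -3.562 1.469 3.044
endloop
endfacet
facet normal -0.124 0.992 0.023
outer loop
vertex -4.341 1.381 2.659
vertex -3.562 1.469 3.044
vertex -3.623 1.482 2.173
endloop
endfacet
facet normal -0.462 0.706 -0.536
outer loop
vertex -4.341 1.381 2.659
vertex -3.623 1.482 2.173
vertex -4.232 0.904 1.937
endloop
endfacet
facet normal -0.930 0.226 -0.290
outer loop
vertex -4.341 1.381 2.659
vertex -4.232 0.904 1.937
vertex -4.548 0.533 2.661
endloop
endfacet
facet normal 0.150 0.332 0.931
outer loop
vertex -3.562 1.469 3.044
vertex -4.134 0.883 3.345
vertex -3.288 0.676 3.283
endloop
endfacet
facet normal -0.656 -0.433 0.618
outer loop
vertex -4.134 0.883 3.345
vertex -4.548 0.533 2.661
vertex -3.897 0.098 3.047
endloop
endfacet
facet normal -0.736 -0.415 -0.534
outer loop
vertex -4.548 0.533 2.661
vertex -4.232 0.904 1.937
vertex -3.958 0.111 2.176
endloop
endfacet
facet normal 0.020 0.360 -0.933
outer loop
vertex -4.232 0.904 1.937
vertex -3.623 1.482 2.173
vertex -3.386 0.697 1.875
endloop
endfacet
facet normal 0.567 0.824 -0.027
outer loop
vertex -3.623 1.482 2.173
vertex -3.562 1.469 3.044
vertex -2.972 1.047 2.559
endloop
endfacet
facet normal 0.462 -0.706 0.536
outer loop
vertex -3.179 0.199 2.561
vertex -3.288 0.676 3.283
vertex -3.897 0.098 3.047
endloop
endfacet
facet normal 0.124 -0.992 -0.023
outer loop
vertex -3.179 0.199 2.561
vertex -3.897 0.098 3.047
vertex -3.958 0.111 2.176
endloop
endfacet
facet normal 0.382 -0.689 -0.616
outer loop
vertex -3.179 0.199 2.561
vertex -3.958 0.111 2.176
vertex -3.386 0.697 1.875
endloop
endfacet
facet normal 0.880 -0.216 -0.422
outer loop
vertex -3.179 0.199 2.561
vertex -3.386 0.697 1.875
vertex -2.972 1.047 2.559
endloop
endfacet
facet normal 0.930 -0.226 0.290
outer loop
vertex -3.179 0.199 2.561
vertex -2.972 1.047 2.559
vertex -3.288 0.676 3.283
endloop
endfacet
facet normal -0.020 -0.360 0.933
outer loop
vertex -3.897 0.098 3.047
vertex -3.288 0.676 3.283
vertex -4.134 0.883 3.345
endloop
endfacet
facet normal -0.567 -0.824 0.027
outer loop
vertex -3.958 0.111 2.176
vertex -3.897 0.098 3.047
vertex -4.548 0.533 2.661
endloop
endfacet
facet normal -0.150 -0.332 -0.931
outer loop
vertex -3.386 0.697 1.875
vertex -3.958 0.111 2.176
vertex -4.232 0.904 1.937
endloop
endfacet
facet normal 0.656 0.433 -0.618
outer loop
vertex -2.972 1.047 2.559
vertex -3.386 0.697 1.875
vertex -3.623 1.482 2.173
endloop
endfacet
facet normal 0.736 0.415 0.534
outer loop
vertex -3.288 0.676 3.283
vertex -2.972 1.047 2.559
vertex -3.562 1.469 3.044
endloop
endfacet
facet normal -0.672 0.618 -0.409
outer loop
vertex 2.539 2.466 -0.144
vertex 3.839 3.325 -0.983
vertex 2.343 1.179 -1.767
endloop
endfacet
facet normal -0.734 -0.486 0.474
outer loop
vertex 3.741 -0.105 -0.917
vertex 2.539 2.466 -0.144
vertex 2.343 1.179 -1.767
endloop
endfacet
facet normal -0.672 0.618 -0.408
outer loop
vertex 2.343 1.179 -1.767
vertex 3.839 3.325 -0.983
vertex 3.643 2.039 -2.606
endloop
endfacet
facet normal -0.094 -0.619 -0.780
outer loop
vertex 3.643 2.039 -2.606
vertex 3.741 -0.105 -0.917
vertex 2.343 1.179 -1.767
endloop
endfacet
facet normal 0.094 0.619 0.780
outer loop
vertex 2.539 2.466 -0.144
vertex 5.237 2.041 -0.133
vertex 3.839 3.325 -0.983
endloop
endfacet
facet normal -0.735 -0.486 0.474
outer loop
vertex 3.937 1.181 0.706
vertex 2.539 2.466 -0.144
vertex 3.741 -0.105 -0.917
endloop
endfacet
facet normal 0.094 0.619 0.780
outer loop
vertex 3.937 1.181 0.706
vertex 5.237 2.041 -0.133
vertex 2.539 2.466 -0.144
endloop
endfacet
facet normal 0.734 0.486 -0.474
outer loop
vertex 3.839 3.325 -0.983
vertex 5.237 2.041 -0.133
vertex 3.643 2.039 -2.606
endloop
endfacet
facet normal -0.095 -0.619 -0.780
outer loop
vertex 5.041 0.754 -1.756
vertex 3.741 -0.105 -0.917
vertex 3.643 2.039 -2.606
endloop
endfacet
facet normal 0.735 0.486 -0.474
outer loop
vertex 3.643 2.039 -2.606
vertex 5.237 2.041 -0.133
vertex 5.041 0.754 -1.756
endloop
endfacet
facet normal 0.672 -0.618 0.408
outer loop
vertex 5.041 0.754 -1.756
vertex 3.937 1.181 0.706
vertex 3.741 -0.105 -0.917
endloop
endfacet
facet normal 0.672 -0.618 0.409
outer loop
vertex 5.237 2.041 -0.133
vertex 3.937 1.181 0.706
vertex 5.041 0.754 -1.756
endloop
endfacet
facet normal -0.325 -0.543 -0.774
outer loop
vertex 1.065 -4.632 2.596
vertex 0.138 -3.788 2.393
vertex 2.16 -3.699 1.481
endloop
endfacet
facet normal 0.730 -0.664 0.161
outer loop
vertex 2.582 -2.992 2.487
vertex 1.065 -4.632 2.596
vertex 2.16 -3.699 1.481
endloop
endfacet
facet normal -0.325 -0.543 -0.774
outer loop
vertex 2.16 -3.699 1.481
vertex 0.138 -3.788 2.393
vertex 1.233 -2.855 1.278
endloop
endfacet
facet normal 0.601 0.513 -0.613
outer loop
vertex 1.233 -2.855 1.278
vertex 2.582 -2.992 2.487
vertex 2.16 -3.699 1.481
endloop
endfacet
facet normal -0.601 -0.513 0.613
outer loop
vertex 1.065 -4.632 2.596
vertex 0.56 -3.081 3.399
vertex 0.138 -3.788 2.393
endloop
endfacet
facet normal 0.730 -0.664 0.161
outer loop
vertex 1.487 -3.925 3.602
vertex 1.065 -4.632 2.596
vertex 2.582 -2.992 2.487
endloop
endfacet
facet normal -0.601 -0.513 0.613
outer loop
vertex 1.487 -3.925 3.602
vertex 0.56 -3.081 3.399
vertex 1.065 -4.632 2.596
endloop
endfacet
facet normal -0.730 0.664 -0.161
outer loop
vertex 0.138 -3.788 2.393
vertex 0.56 -3.081 3.399
vertex 1.233 -2.855 1.278
endloop
endfacet
facet normal 0.601 0.513 -0.613
outer loop
vertex 1.655 -2.148 2.284
vertex 2.582 -2.992 2.487
vertex 1.233 -2.855 1.278
endloop
endfacet
facet normal -0.730 0.664 -0.161
outer loop
vertex 1.233 -2.855 1.278
vertex 0.56 -3.081 3.399
vertex 1.655 -2.148 2.284
endloop
endfacet
facet normal 0.325 0.543 0.774
outer loop
vertex 1.655 -2.148 2.284
vertex 1.487 -3.925 3.602
vertex 2.582 -2.992 2.487
endloop
endfacet
facet normal 0.325 0.543 0.774
outer loop
vertex 0.56 -3.081 3.399
vertex 1.487 -3.925 3.602
vertex 1.655 -2.148 2.284
endloop
endfacet

endsolid


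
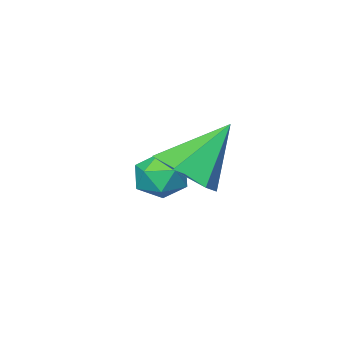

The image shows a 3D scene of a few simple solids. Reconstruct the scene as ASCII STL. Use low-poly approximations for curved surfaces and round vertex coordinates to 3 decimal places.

solid 
facet normal -0.381 0.367 0.849
outer loop
vertex 2.344 -0.618 -0.663
vertex 2.921 -0.863 -0.298
vertex 2.929 -0.196 -0.583
endloop
endfacet
facet normal -0.586 0.757 0.290
outer loop
vertex 2.344 -0.618 -0.663
vertex 2.929 -0.196 -0.583
vertex 2.583 -0.22 -1.22
endloop
endfacet
facet normal -0.930 0.327 -0.165
outer loop
vertex 2.344 -0.618 -0.663
vertex 2.583 -0.22 -1.22
vertex 2.362 -0.903 -1.329
endloop
endfacet
facet normal -0.938 -0.328 0.115
outer loop
vertex 2.344 -0.618 -0.663
vertex 2.362 -0.903 -1.329
vertex 2.571 -1.3 -0.759
endloop
endfacet
facet normal -0.598 -0.303 0.742
outer loop
vertex 2.344 -0.618 -0.663
vertex 2.571 -1.3 -0.759
vertex 2.921 -0.863 -0.298
endloop
endfacet
facet normal 0.001 0.999 -0.038
outer loop
vertex 2.583 -0.22 -1.22
vertex 2.929 -0.196 -0.583
vertex 3.309 -0.22 -1.201
endloop
endfacet
facet normal 0.333 0.367 0.868
outer loop
vertex 2.929 -0.196 -0.583
vertex 2.921 -0.863 -0.298
vertex 3.518 -0.617 -0.631
endloop
endfacet
facet normal -0.018 -0.719 0.695
outer loop
vertex 2.921 -0.863 -0.298
vertex 2.571 -1.3 -0.759
vertex 3.297 -1.3 -0.74
endloop
endfacet
facet normal -0.568 -0.758 -0.320
outer loop
vertex 2.571 -1.3 -0.759
vertex 2.362 -0.903 -1.329
vertex 2.951 -1.324 -1.377
endloop
endfacet
facet normal -0.556 0.303 -0.773
outer loop
vertex 2.362 -0.903 -1.329
vertex 2.583 -0.22 -1.22
vertex 2.959 -0.657 -1.662
endloop
endfacet
facet normal 0.938 0.328 -0.115
outer loop
vertex 3.536 -0.902 -1.297
vertex 3.309 -0.22 -1.201
vertex 3.518 -0.617 -0.631
endloop
endfacet
facet normal 0.930 -0.327 0.165
outer loop
vertex 3.536 -0.902 -1.297
vertex 3.518 -0.617 -0.631
vertex 3.297 -1.3 -0.74
endloop
endfacet
facet normal 0.586 -0.757 -0.290
outer loop
vertex 3.536 -0.902 -1.297
vertex 3.297 -1.3 -0.74
vertex 2.951 -1.324 -1.377
endloop
endfacet
facet normal 0.381 -0.367 -0.849
outer loop
vertex 3.536 -0.902 -1.297
vertex 2.951 -1.324 -1.377
vertex 2.959 -0.657 -1.662
endloop
endfacet
facet normal 0.598 0.303 -0.742
outer loop
vertex 3.536 -0.902 -1.297
vertex 2.959 -0.657 -1.662
vertex 3.309 -0.22 -1.201
endloop
endfacet
facet normal 0.568 0.758 0.320
outer loop
vertex 3.518 -0.617 -0.631
vertex 3.309 -0.22 -1.201
vertex 2.929 -0.196 -0.583
endloop
endfacet
facet normal 0.556 -0.303 0.773
outer loop
vertex 3.297 -1.3 -0.74
vertex 3.518 -0.617 -0.631
vertex 2.921 -0.863 -0.298
endloop
endfacet
facet normal -0.001 -0.999 0.038
outer loop
vertex 2.951 -1.324 -1.377
vertex 3.297 -1.3 -0.74
vertex 2.571 -1.3 -0.759
endloop
endfacet
facet normal -0.333 -0.367 -0.868
outer loop
vertex 2.959 -0.657 -1.662
vertex 2.951 -1.324 -1.377
vertex 2.362 -0.903 -1.329
endloop
endfacet
facet normal 0.018 0.719 -0.695
outer loop
vertex 3.309 -0.22 -1.201
vertex 2.959 -0.657 -1.662
vertex 2.583 -0.22 -1.22
endloop
endfacet
facet normal 0.641 -0.103 -0.761
outer loop
vertex 4.515 1.971 0.673
vertex 3.908 1.542 0.22
vertex 3.969 2.407 0.154
endloop
endfacet
facet normal 0.146 0.828 0.542
outer loop
vertex 4.515 1.971 0.673
vertex 3.969 2.407 0.154
vertex 2.812 1.718 1.52
endloop
endfacet
facet normal 0.641 -0.103 -0.760
outer loop
vertex 3.969 2.407 0.154
vertex 3.908 1.542 0.22
vertex 3.363 1.978 -0.299
endloop
endfacet
facet normal -0.553 0.832 -0.049
outer loop
vertex 3.969 2.407 0.154
vertex 3.363 1.978 -0.299
vertex 2.812 1.718 1.52
endloop
endfacet
facet normal 0.641 -0.103 -0.760
outer loop
vertex 3.363 1.978 -0.299
vertex 3.908 1.542 0.22
vertex 3.302 1.113 -0.233
endloop
endfacet
facet normal -0.958 0.046 -0.284
outer loop
vertex 3.363 1.978 -0.299
vertex 3.302 1.113 -0.233
vertex 2.812 1.718 1.52
endloop
endfacet
facet normal 0.641 -0.103 -0.760
outer loop
vertex 3.302 1.113 -0.233
vertex 3.908 1.542 0.22
vertex 3.847 0.677 0.286
endloop
endfacet
facet normal -0.664 -0.745 0.071
outer loop
vertex 3.302 1.113 -0.233
vertex 3.847 0.677 0.286
vertex 2.812 1.718 1.52
endloop
endfacet
facet normal 0.641 -0.103 -0.761
outer loop
vertex 3.847 0.677 0.286
vertex 3.908 1.542 0.22
vertex 4.454 1.106 0.739
endloop
endfacet
facet normal 0.036 -0.749 0.662
outer loop
vertex 3.847 0.677 0.286
vertex 4.454 1.106 0.739
vertex 2.812 1.718 1.52
endloop
endfacet
facet normal 0.641 -0.103 -0.761
outer loop
vertex 4.454 1.106 0.739
vertex 3.908 1.542 0.22
vertex 4.515 1.971 0.673
endloop
endfacet
facet normal 0.441 0.037 0.897
outer loop
vertex 4.454 1.106 0.739
vertex 4.515 1.971 0.673
vertex 2.812 1.718 1.52
endloop
endfacet

endsolid


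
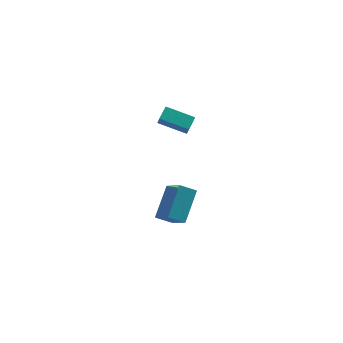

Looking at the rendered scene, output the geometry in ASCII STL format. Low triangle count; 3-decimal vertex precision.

solid 
facet normal -0.497 -0.667 -0.555
outer loop
vertex 0.047 -4.236 1.959
vertex -0.775 -4.007 2.42
vertex -0.275 -3.013 0.778
endloop
endfacet
facet normal 0.847 -0.236 -0.476
outer loop
vertex 0.695 -1.713 1.86
vertex 0.047 -4.236 1.959
vertex -0.275 -3.013 0.778
endloop
endfacet
facet normal -0.497 -0.667 -0.555
outer loop
vertex -0.275 -3.013 0.778
vertex -0.775 -4.007 2.42
vertex -1.097 -2.785 1.24
endloop
endfacet
facet normal -0.187 0.707 -0.682
outer loop
vertex -1.097 -2.785 1.24
vertex 0.695 -1.713 1.86
vertex -0.275 -3.013 0.778
endloop
endfacet
facet normal 0.186 -0.707 0.683
outer loop
vertex 0.047 -4.236 1.959
vertex 0.195 -2.707 3.502
vertex -0.775 -4.007 2.42
endloop
endfacet
facet normal 0.847 -0.236 -0.476
outer loop
vertex 1.017 -2.935 3.04
vertex 0.047 -4.236 1.959
vertex 0.695 -1.713 1.86
endloop
endfacet
facet normal 0.187 -0.707 0.682
outer loop
vertex 1.017 -2.935 3.04
vertex 0.195 -2.707 3.502
vertex 0.047 -4.236 1.959
endloop
endfacet
facet normal -0.847 0.236 0.476
outer loop
vertex -0.775 -4.007 2.42
vertex 0.195 -2.707 3.502
vertex -1.097 -2.785 1.24
endloop
endfacet
facet normal -0.186 0.706 -0.683
outer loop
vertex -0.127 -1.484 2.321
vertex 0.695 -1.713 1.86
vertex -1.097 -2.785 1.24
endloop
endfacet
facet normal -0.847 0.236 0.476
outer loop
vertex -1.097 -2.785 1.24
vertex 0.195 -2.707 3.502
vertex -0.127 -1.484 2.321
endloop
endfacet
facet normal 0.497 0.667 0.555
outer loop
vertex -0.127 -1.484 2.321
vertex 1.017 -2.935 3.04
vertex 0.695 -1.713 1.86
endloop
endfacet
facet normal 0.497 0.667 0.555
outer loop
vertex 0.195 -2.707 3.502
vertex 1.017 -2.935 3.04
vertex -0.127 -1.484 2.321
endloop
endfacet
facet normal -0.596 -0.701 -0.391
outer loop
vertex 2.184 2.427 2.768
vertex 0.836 3.311 3.239
vertex 2.191 2.846 2.005
endloop
endfacet
facet normal 0.803 -0.526 -0.281
outer loop
vertex 2.704 3.449 2.341
vertex 2.184 2.427 2.768
vertex 2.191 2.846 2.005
endloop
endfacet
facet normal -0.597 -0.701 -0.391
outer loop
vertex 2.191 2.846 2.005
vertex 0.836 3.311 3.239
vertex 0.843 3.73 2.477
endloop
endfacet
facet normal 0.009 0.481 -0.877
outer loop
vertex 0.843 3.73 2.477
vertex 2.704 3.449 2.341
vertex 2.191 2.846 2.005
endloop
endfacet
facet normal -0.009 -0.481 0.877
outer loop
vertex 2.184 2.427 2.768
vertex 1.349 3.914 3.575
vertex 0.836 3.311 3.239
endloop
endfacet
facet normal 0.802 -0.526 -0.282
outer loop
vertex 2.697 3.03 3.103
vertex 2.184 2.427 2.768
vertex 2.704 3.449 2.341
endloop
endfacet
facet normal -0.008 -0.480 0.877
outer loop
vertex 2.697 3.03 3.103
vertex 1.349 3.914 3.575
vertex 2.184 2.427 2.768
endloop
endfacet
facet normal -0.803 0.526 0.282
outer loop
vertex 0.836 3.311 3.239
vertex 1.349 3.914 3.575
vertex 0.843 3.73 2.477
endloop
endfacet
facet normal 0.008 0.480 -0.877
outer loop
vertex 1.356 4.333 2.812
vertex 2.704 3.449 2.341
vertex 0.843 3.73 2.477
endloop
endfacet
facet normal -0.802 0.526 0.282
outer loop
vertex 0.843 3.73 2.477
vertex 1.349 3.914 3.575
vertex 1.356 4.333 2.812
endloop
endfacet
facet normal 0.596 0.701 0.391
outer loop
vertex 1.356 4.333 2.812
vertex 2.697 3.03 3.103
vertex 2.704 3.449 2.341
endloop
endfacet
facet normal 0.597 0.701 0.391
outer loop
vertex 1.349 3.914 3.575
vertex 2.697 3.03 3.103
vertex 1.356 4.333 2.812
endloop
endfacet

endsolid


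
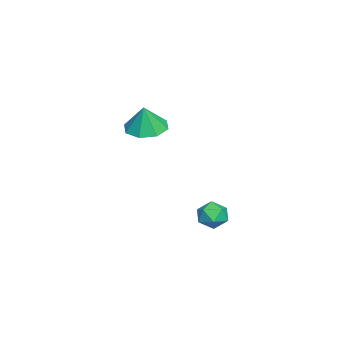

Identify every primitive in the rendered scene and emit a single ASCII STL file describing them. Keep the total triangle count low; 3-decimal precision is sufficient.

solid 
facet normal 0.005 0.940 0.341
outer loop
vertex -2.994 1.918 -3.506
vertex -3.675 1.747 -3.024
vertex -2.892 1.629 -2.711
endloop
endfacet
facet normal 0.665 0.726 0.179
outer loop
vertex -2.994 1.918 -3.506
vertex -2.892 1.629 -2.711
vertex -2.399 1.332 -3.339
endloop
endfacet
facet normal 0.672 0.537 -0.510
outer loop
vertex -2.994 1.918 -3.506
vertex -2.399 1.332 -3.339
vertex -2.878 1.266 -4.04
endloop
endfacet
facet normal 0.016 0.635 -0.772
outer loop
vertex -2.994 1.918 -3.506
vertex -2.878 1.266 -4.04
vertex -3.667 1.522 -3.846
endloop
endfacet
facet normal -0.396 0.885 -0.246
outer loop
vertex -2.994 1.918 -3.506
vertex -3.667 1.522 -3.846
vertex -3.675 1.747 -3.024
endloop
endfacet
facet normal 0.810 0.145 0.568
outer loop
vertex -2.399 1.332 -3.339
vertex -2.892 1.629 -2.711
vertex -2.713 0.798 -2.754
endloop
endfacet
facet normal -0.258 0.492 0.831
outer loop
vertex -2.892 1.629 -2.711
vertex -3.675 1.747 -3.024
vertex -3.502 1.054 -2.56
endloop
endfacet
facet normal -0.907 0.403 -0.119
outer loop
vertex -3.675 1.747 -3.024
vertex -3.667 1.522 -3.846
vertex -3.981 0.988 -3.261
endloop
endfacet
facet normal -0.239 -0.001 -0.971
outer loop
vertex -3.667 1.522 -3.846
vertex -2.878 1.266 -4.04
vertex -3.488 0.691 -3.889
endloop
endfacet
facet normal 0.822 -0.161 -0.546
outer loop
vertex -2.878 1.266 -4.04
vertex -2.399 1.332 -3.339
vertex -2.705 0.573 -3.576
endloop
endfacet
facet normal -0.016 -0.635 0.772
outer loop
vertex -3.386 0.402 -3.094
vertex -2.713 0.798 -2.754
vertex -3.502 1.054 -2.56
endloop
endfacet
facet normal -0.672 -0.537 0.510
outer loop
vertex -3.386 0.402 -3.094
vertex -3.502 1.054 -2.56
vertex -3.981 0.988 -3.261
endloop
endfacet
facet normal -0.665 -0.726 -0.179
outer loop
vertex -3.386 0.402 -3.094
vertex -3.981 0.988 -3.261
vertex -3.488 0.691 -3.889
endloop
endfacet
facet normal -0.005 -0.940 -0.341
outer loop
vertex -3.386 0.402 -3.094
vertex -3.488 0.691 -3.889
vertex -2.705 0.573 -3.576
endloop
endfacet
facet normal 0.396 -0.885 0.246
outer loop
vertex -3.386 0.402 -3.094
vertex -2.705 0.573 -3.576
vertex -2.713 0.798 -2.754
endloop
endfacet
facet normal 0.239 0.001 0.971
outer loop
vertex -3.502 1.054 -2.56
vertex -2.713 0.798 -2.754
vertex -2.892 1.629 -2.711
endloop
endfacet
facet normal -0.822 0.161 0.546
outer loop
vertex -3.981 0.988 -3.261
vertex -3.502 1.054 -2.56
vertex -3.675 1.747 -3.024
endloop
endfacet
facet normal -0.810 -0.145 -0.568
outer loop
vertex -3.488 0.691 -3.889
vertex -3.981 0.988 -3.261
vertex -3.667 1.522 -3.846
endloop
endfacet
facet normal 0.258 -0.492 -0.831
outer loop
vertex -2.705 0.573 -3.576
vertex -3.488 0.691 -3.889
vertex -2.878 1.266 -4.04
endloop
endfacet
facet normal 0.907 -0.403 0.119
outer loop
vertex -2.713 0.798 -2.754
vertex -2.705 0.573 -3.576
vertex -2.399 1.332 -3.339
endloop
endfacet
facet normal -0.265 0.029 -0.964
outer loop
vertex -2.148 -1.247 2.078
vertex -2.959 -1.899 2.281
vertex -2.825 -0.848 2.276
endloop
endfacet
facet normal 0.547 0.701 0.458
outer loop
vertex -2.148 -1.247 2.078
vertex -2.825 -0.848 2.276
vertex -2.581 -1.941 3.659
endloop
endfacet
facet normal -0.263 0.029 -0.964
outer loop
vertex -2.825 -0.848 2.276
vertex -2.959 -1.899 2.281
vertex -3.581 -1.064 2.476
endloop
endfacet
facet normal -0.057 0.778 0.625
outer loop
vertex -2.825 -0.848 2.276
vertex -3.581 -1.064 2.476
vertex -2.581 -1.941 3.659
endloop
endfacet
facet normal -0.264 0.029 -0.964
outer loop
vertex -3.581 -1.064 2.476
vertex -2.959 -1.899 2.281
vertex -3.972 -1.77 2.562
endloop
endfacet
facet normal -0.540 0.390 0.746
outer loop
vertex -3.581 -1.064 2.476
vertex -3.972 -1.77 2.562
vertex -2.581 -1.941 3.659
endloop
endfacet
facet normal -0.264 0.029 -0.964
outer loop
vertex -3.972 -1.77 2.562
vertex -2.959 -1.899 2.281
vertex -3.77 -2.551 2.483
endloop
endfacet
facet normal -0.619 -0.236 0.749
outer loop
vertex -3.972 -1.77 2.562
vertex -3.77 -2.551 2.483
vertex -2.581 -1.941 3.659
endloop
endfacet
facet normal -0.264 0.030 -0.964
outer loop
vertex -3.77 -2.551 2.483
vertex -2.959 -1.899 2.281
vertex -3.092 -2.951 2.285
endloop
endfacet
facet normal -0.248 -0.734 0.632
outer loop
vertex -3.77 -2.551 2.483
vertex -3.092 -2.951 2.285
vertex -2.581 -1.941 3.659
endloop
endfacet
facet normal -0.264 0.030 -0.964
outer loop
vertex -3.092 -2.951 2.285
vertex -2.959 -1.899 2.281
vertex -2.336 -2.735 2.085
endloop
endfacet
facet normal 0.355 -0.811 0.465
outer loop
vertex -3.092 -2.951 2.285
vertex -2.336 -2.735 2.085
vertex -2.581 -1.941 3.659
endloop
endfacet
facet normal -0.264 0.029 -0.964
outer loop
vertex -2.336 -2.735 2.085
vertex -2.959 -1.899 2.281
vertex -1.945 -2.029 1.999
endloop
endfacet
facet normal 0.839 -0.423 0.344
outer loop
vertex -2.336 -2.735 2.085
vertex -1.945 -2.029 1.999
vertex -2.581 -1.941 3.659
endloop
endfacet
facet normal -0.264 0.029 -0.964
outer loop
vertex -1.945 -2.029 1.999
vertex -2.959 -1.899 2.281
vertex -2.148 -1.247 2.078
endloop
endfacet
facet normal 0.918 0.204 0.341
outer loop
vertex -1.945 -2.029 1.999
vertex -2.148 -1.247 2.078
vertex -2.581 -1.941 3.659
endloop
endfacet

endsolid


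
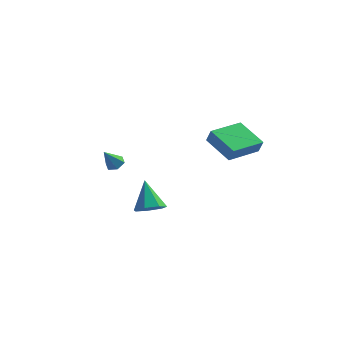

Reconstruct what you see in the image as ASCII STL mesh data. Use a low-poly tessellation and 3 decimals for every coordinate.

solid 
facet normal -0.707 0.610 0.359
outer loop
vertex 2.528 -0.144 2.926
vertex 3.861 1.462 2.823
vertex 2.268 0.021 2.134
endloop
endfacet
facet normal -0.638 -0.768 0.049
outer loop
vertex 3.639 -1.162 1.437
vertex 2.528 -0.144 2.926
vertex 2.268 0.021 2.134
endloop
endfacet
facet normal -0.707 0.610 0.359
outer loop
vertex 2.268 0.021 2.134
vertex 3.861 1.462 2.823
vertex 3.601 1.627 2.03
endloop
endfacet
facet normal -0.306 0.194 -0.932
outer loop
vertex 3.601 1.627 2.03
vertex 3.639 -1.162 1.437
vertex 2.268 0.021 2.134
endloop
endfacet
facet normal 0.306 -0.194 0.932
outer loop
vertex 2.528 -0.144 2.926
vertex 5.232 0.279 2.126
vertex 3.861 1.462 2.823
endloop
endfacet
facet normal -0.638 -0.768 0.049
outer loop
vertex 3.899 -1.327 2.23
vertex 2.528 -0.144 2.926
vertex 3.639 -1.162 1.437
endloop
endfacet
facet normal 0.306 -0.194 0.932
outer loop
vertex 3.899 -1.327 2.23
vertex 5.232 0.279 2.126
vertex 2.528 -0.144 2.926
endloop
endfacet
facet normal 0.638 0.768 -0.049
outer loop
vertex 3.861 1.462 2.823
vertex 5.232 0.279 2.126
vertex 3.601 1.627 2.03
endloop
endfacet
facet normal -0.306 0.194 -0.932
outer loop
vertex 4.972 0.444 1.334
vertex 3.639 -1.162 1.437
vertex 3.601 1.627 2.03
endloop
endfacet
facet normal 0.638 0.768 -0.049
outer loop
vertex 3.601 1.627 2.03
vertex 5.232 0.279 2.126
vertex 4.972 0.444 1.334
endloop
endfacet
facet normal 0.707 -0.610 -0.359
outer loop
vertex 4.972 0.444 1.334
vertex 3.899 -1.327 2.23
vertex 3.639 -1.162 1.437
endloop
endfacet
facet normal 0.707 -0.610 -0.359
outer loop
vertex 5.232 0.279 2.126
vertex 3.899 -1.327 2.23
vertex 4.972 0.444 1.334
endloop
endfacet
facet normal 0.258 -0.579 -0.773
outer loop
vertex 0.467 -2.997 -1.441
vertex -0.03 -3.648 -1.119
vertex -0.259 -3.007 -1.676
endloop
endfacet
facet normal 0.053 0.977 -0.206
outer loop
vertex 0.467 -2.997 -1.441
vertex -0.259 -3.007 -1.676
vertex -0.51 -2.572 0.319
endloop
endfacet
facet normal 0.258 -0.580 -0.773
outer loop
vertex -0.259 -3.007 -1.676
vertex -0.03 -3.648 -1.119
vertex -0.813 -3.499 -1.492
endloop
endfacet
facet normal -0.688 0.686 -0.236
outer loop
vertex -0.259 -3.007 -1.676
vertex -0.813 -3.499 -1.492
vertex -0.51 -2.572 0.319
endloop
endfacet
facet normal 0.258 -0.579 -0.773
outer loop
vertex -0.813 -3.499 -1.492
vertex -0.03 -3.648 -1.119
vertex -0.777 -4.104 -1.027
endloop
endfacet
facet normal -0.989 0.049 0.140
outer loop
vertex -0.813 -3.499 -1.492
vertex -0.777 -4.104 -1.027
vertex -0.51 -2.572 0.319
endloop
endfacet
facet normal 0.258 -0.578 -0.774
outer loop
vertex -0.777 -4.104 -1.027
vertex -0.03 -3.648 -1.119
vertex -0.178 -4.366 -0.632
endloop
endfacet
facet normal -0.620 -0.454 0.640
outer loop
vertex -0.777 -4.104 -1.027
vertex -0.178 -4.366 -0.632
vertex -0.51 -2.572 0.319
endloop
endfacet
facet normal 0.259 -0.578 -0.774
outer loop
vertex -0.178 -4.366 -0.632
vertex -0.03 -3.648 -1.119
vertex 0.532 -4.087 -0.603
endloop
endfacet
facet normal 0.138 -0.444 0.885
outer loop
vertex -0.178 -4.366 -0.632
vertex 0.532 -4.087 -0.603
vertex -0.51 -2.572 0.319
endloop
endfacet
facet normal 0.258 -0.579 -0.774
outer loop
vertex 0.532 -4.087 -0.603
vertex -0.03 -3.648 -1.119
vertex 0.819 -3.478 -0.963
endloop
endfacet
facet normal 0.717 0.072 0.693
outer loop
vertex 0.532 -4.087 -0.603
vertex 0.819 -3.478 -0.963
vertex -0.51 -2.572 0.319
endloop
endfacet
facet normal 0.258 -0.579 -0.773
outer loop
vertex 0.819 -3.478 -0.963
vertex -0.03 -3.648 -1.119
vertex 0.467 -2.997 -1.441
endloop
endfacet
facet normal 0.680 0.704 0.207
outer loop
vertex 0.819 -3.478 -0.963
vertex 0.467 -2.997 -1.441
vertex -0.51 -2.572 0.319
endloop
endfacet
facet normal 0.375 0.393 -0.840
outer loop
vertex -2.394 1.446 -0.884
vertex -2.939 1.583 -1.063
vertex -2.628 1.97 -0.743
endloop
endfacet
facet normal 0.650 0.087 0.755
outer loop
vertex -2.394 1.446 -0.884
vertex -2.628 1.97 -0.743
vertex -3.441 1.057 0.063
endloop
endfacet
facet normal 0.374 0.394 -0.840
outer loop
vertex -2.628 1.97 -0.743
vertex -2.939 1.583 -1.063
vertex -3.173 2.106 -0.922
endloop
endfacet
facet normal -0.064 0.692 0.719
outer loop
vertex -2.628 1.97 -0.743
vertex -3.173 2.106 -0.922
vertex -3.441 1.057 0.063
endloop
endfacet
facet normal 0.374 0.394 -0.840
outer loop
vertex -3.173 2.106 -0.922
vertex -2.939 1.583 -1.063
vertex -3.485 1.72 -1.242
endloop
endfacet
facet normal -0.845 0.464 0.264
outer loop
vertex -3.173 2.106 -0.922
vertex -3.485 1.72 -1.242
vertex -3.441 1.057 0.063
endloop
endfacet
facet normal 0.374 0.392 -0.840
outer loop
vertex -3.485 1.72 -1.242
vertex -2.939 1.583 -1.063
vertex -3.251 1.197 -1.382
endloop
endfacet
facet normal -0.917 -0.368 -0.156
outer loop
vertex -3.485 1.72 -1.242
vertex -3.251 1.197 -1.382
vertex -3.441 1.057 0.063
endloop
endfacet
facet normal 0.374 0.392 -0.840
outer loop
vertex -3.251 1.197 -1.382
vertex -2.939 1.583 -1.063
vertex -2.705 1.06 -1.203
endloop
endfacet
facet normal -0.204 -0.971 -0.121
outer loop
vertex -3.251 1.197 -1.382
vertex -2.705 1.06 -1.203
vertex -3.441 1.057 0.063
endloop
endfacet
facet normal 0.375 0.392 -0.840
outer loop
vertex -2.705 1.06 -1.203
vertex -2.939 1.583 -1.063
vertex -2.394 1.446 -0.884
endloop
endfacet
facet normal 0.579 -0.743 0.335
outer loop
vertex -2.705 1.06 -1.203
vertex -2.394 1.446 -0.884
vertex -3.441 1.057 0.063
endloop
endfacet

endsolid


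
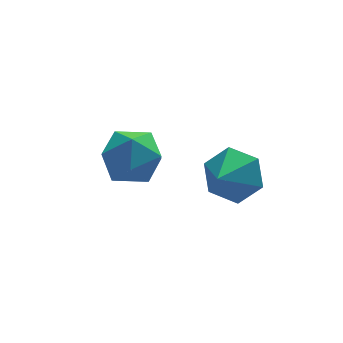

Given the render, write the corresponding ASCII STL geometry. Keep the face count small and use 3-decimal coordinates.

solid 
facet normal -0.818 0.500 0.285
outer loop
vertex -1.114 1.462 0.385
vertex -1.296 0.735 1.137
vertex -0.7 1.586 1.355
endloop
endfacet
facet normal -0.327 0.945 0.019
outer loop
vertex -1.114 1.462 0.385
vertex -0.7 1.586 1.355
vertex -0.115 1.806 0.496
endloop
endfacet
facet normal -0.182 0.739 -0.648
outer loop
vertex -1.114 1.462 0.385
vertex -0.115 1.806 0.496
vertex -0.35 1.091 -0.253
endloop
endfacet
facet normal -0.583 0.167 -0.795
outer loop
vertex -1.114 1.462 0.385
vertex -0.35 1.091 -0.253
vertex -1.08 0.428 0.143
endloop
endfacet
facet normal -0.976 0.019 -0.218
outer loop
vertex -1.114 1.462 0.385
vertex -1.08 0.428 0.143
vertex -1.296 0.735 1.137
endloop
endfacet
facet normal 0.267 0.874 0.406
outer loop
vertex -0.115 1.806 0.496
vertex -0.7 1.586 1.355
vertex 0.32 1.292 1.317
endloop
endfacet
facet normal -0.526 0.154 0.837
outer loop
vertex -0.7 1.586 1.355
vertex -1.296 0.735 1.137
vertex -0.41 0.629 1.713
endloop
endfacet
facet normal -0.781 -0.624 0.023
outer loop
vertex -1.296 0.735 1.137
vertex -1.08 0.428 0.143
vertex -0.645 -0.086 0.964
endloop
endfacet
facet normal -0.145 -0.385 -0.912
outer loop
vertex -1.08 0.428 0.143
vertex -0.35 1.091 -0.253
vertex -0.06 0.134 0.105
endloop
endfacet
facet normal 0.503 0.541 -0.674
outer loop
vertex -0.35 1.091 -0.253
vertex -0.115 1.806 0.496
vertex 0.536 0.985 0.323
endloop
endfacet
facet normal 0.583 -0.167 0.795
outer loop
vertex 0.354 0.258 1.075
vertex 0.32 1.292 1.317
vertex -0.41 0.629 1.713
endloop
endfacet
facet normal 0.182 -0.739 0.648
outer loop
vertex 0.354 0.258 1.075
vertex -0.41 0.629 1.713
vertex -0.645 -0.086 0.964
endloop
endfacet
facet normal 0.327 -0.945 -0.019
outer loop
vertex 0.354 0.258 1.075
vertex -0.645 -0.086 0.964
vertex -0.06 0.134 0.105
endloop
endfacet
facet normal 0.818 -0.500 -0.285
outer loop
vertex 0.354 0.258 1.075
vertex -0.06 0.134 0.105
vertex 0.536 0.985 0.323
endloop
endfacet
facet normal 0.976 -0.019 0.218
outer loop
vertex 0.354 0.258 1.075
vertex 0.536 0.985 0.323
vertex 0.32 1.292 1.317
endloop
endfacet
facet normal 0.145 0.385 0.912
outer loop
vertex -0.41 0.629 1.713
vertex 0.32 1.292 1.317
vertex -0.7 1.586 1.355
endloop
endfacet
facet normal -0.503 -0.541 0.674
outer loop
vertex -0.645 -0.086 0.964
vertex -0.41 0.629 1.713
vertex -1.296 0.735 1.137
endloop
endfacet
facet normal -0.267 -0.874 -0.406
outer loop
vertex -0.06 0.134 0.105
vertex -0.645 -0.086 0.964
vertex -1.08 0.428 0.143
endloop
endfacet
facet normal 0.526 -0.154 -0.837
outer loop
vertex 0.536 0.985 0.323
vertex -0.06 0.134 0.105
vertex -0.35 1.091 -0.253
endloop
endfacet
facet normal 0.781 0.624 -0.023
outer loop
vertex 0.32 1.292 1.317
vertex 0.536 0.985 0.323
vertex -0.115 1.806 0.496
endloop
endfacet
facet normal 0.582 0.624 -0.521
outer loop
vertex 2.435 -2.31 2.623
vertex 1.758 -2.218 1.978
vertex 1.789 -1.633 2.713
endloop
endfacet
facet normal 0.022 -0.111 0.994
outer loop
vertex 2.435 -2.31 2.623
vertex 1.789 -1.633 2.713
vertex 1.082 -2.942 2.582
endloop
endfacet
facet normal 0.582 0.624 -0.521
outer loop
vertex 1.789 -1.633 2.713
vertex 1.758 -2.218 1.978
vertex 1.112 -1.541 2.068
endloop
endfacet
facet normal -0.643 0.276 0.714
outer loop
vertex 1.789 -1.633 2.713
vertex 1.112 -1.541 2.068
vertex 1.082 -2.942 2.582
endloop
endfacet
facet normal 0.582 0.625 -0.520
outer loop
vertex 1.112 -1.541 2.068
vertex 1.758 -2.218 1.978
vertex 1.081 -2.125 1.332
endloop
endfacet
facet normal -0.999 0.029 0.019
outer loop
vertex 1.112 -1.541 2.068
vertex 1.081 -2.125 1.332
vertex 1.082 -2.942 2.582
endloop
endfacet
facet normal 0.583 0.624 -0.521
outer loop
vertex 1.081 -2.125 1.332
vertex 1.758 -2.218 1.978
vertex 1.726 -2.802 1.242
endloop
endfacet
facet normal -0.691 -0.606 -0.395
outer loop
vertex 1.081 -2.125 1.332
vertex 1.726 -2.802 1.242
vertex 1.082 -2.942 2.582
endloop
endfacet
facet normal 0.583 0.624 -0.521
outer loop
vertex 1.726 -2.802 1.242
vertex 1.758 -2.218 1.978
vertex 2.403 -2.895 1.888
endloop
endfacet
facet normal -0.026 -0.993 -0.116
outer loop
vertex 1.726 -2.802 1.242
vertex 2.403 -2.895 1.888
vertex 1.082 -2.942 2.582
endloop
endfacet
facet normal 0.582 0.624 -0.522
outer loop
vertex 2.403 -2.895 1.888
vertex 1.758 -2.218 1.978
vertex 2.435 -2.31 2.623
endloop
endfacet
facet normal 0.331 -0.745 0.579
outer loop
vertex 2.403 -2.895 1.888
vertex 2.435 -2.31 2.623
vertex 1.082 -2.942 2.582
endloop
endfacet

endsolid


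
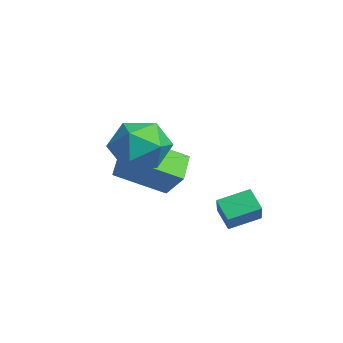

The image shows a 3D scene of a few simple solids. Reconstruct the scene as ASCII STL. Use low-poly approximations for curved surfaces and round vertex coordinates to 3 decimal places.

solid 
facet normal -0.627 -0.260 0.734
outer loop
vertex 0.553 -1.246 -1.973
vertex 0.559 -0.078 -1.554
vertex -0.748 -0.886 -2.956
endloop
endfacet
facet normal -0.005 -0.941 -0.338
outer loop
vertex -0.159 -0.642 -3.646
vertex 0.553 -1.246 -1.973
vertex -0.748 -0.886 -2.956
endloop
endfacet
facet normal -0.627 -0.260 0.734
outer loop
vertex -0.748 -0.886 -2.956
vertex 0.559 -0.078 -1.554
vertex -0.742 0.281 -2.537
endloop
endfacet
facet normal -0.779 0.215 -0.589
outer loop
vertex -0.742 0.281 -2.537
vertex -0.159 -0.642 -3.646
vertex -0.748 -0.886 -2.956
endloop
endfacet
facet normal 0.779 -0.215 0.589
outer loop
vertex 0.553 -1.246 -1.973
vertex 1.148 0.166 -2.244
vertex 0.559 -0.078 -1.554
endloop
endfacet
facet normal -0.004 -0.941 -0.338
outer loop
vertex 1.142 -1.001 -2.663
vertex 0.553 -1.246 -1.973
vertex -0.159 -0.642 -3.646
endloop
endfacet
facet normal 0.779 -0.215 0.589
outer loop
vertex 1.142 -1.001 -2.663
vertex 1.148 0.166 -2.244
vertex 0.553 -1.246 -1.973
endloop
endfacet
facet normal 0.005 0.941 0.337
outer loop
vertex 0.559 -0.078 -1.554
vertex 1.148 0.166 -2.244
vertex -0.742 0.281 -2.537
endloop
endfacet
facet normal -0.779 0.215 -0.589
outer loop
vertex -0.153 0.526 -3.227
vertex -0.159 -0.642 -3.646
vertex -0.742 0.281 -2.537
endloop
endfacet
facet normal 0.005 0.941 0.338
outer loop
vertex -0.742 0.281 -2.537
vertex 1.148 0.166 -2.244
vertex -0.153 0.526 -3.227
endloop
endfacet
facet normal 0.627 0.260 -0.734
outer loop
vertex -0.153 0.526 -3.227
vertex 1.142 -1.001 -2.663
vertex -0.159 -0.642 -3.646
endloop
endfacet
facet normal 0.627 0.260 -0.734
outer loop
vertex 1.148 0.166 -2.244
vertex 1.142 -1.001 -2.663
vertex -0.153 0.526 -3.227
endloop
endfacet
facet normal -0.307 0.821 0.482
outer loop
vertex -0.647 -2.441 0.275
vertex -1.606 -3.037 0.679
vertex -0.591 -3.032 1.317
endloop
endfacet
facet normal 0.405 0.804 0.434
outer loop
vertex -0.647 -2.441 0.275
vertex -0.591 -3.032 1.317
vertex 0.329 -3.081 0.55
endloop
endfacet
facet normal 0.580 0.774 -0.257
outer loop
vertex -0.647 -2.441 0.275
vertex 0.329 -3.081 0.55
vertex -0.118 -3.115 -0.562
endloop
endfacet
facet normal -0.025 0.771 -0.636
outer loop
vertex -0.647 -2.441 0.275
vertex -0.118 -3.115 -0.562
vertex -1.313 -3.088 -0.483
endloop
endfacet
facet normal -0.573 0.800 -0.180
outer loop
vertex -0.647 -2.441 0.275
vertex -1.313 -3.088 -0.483
vertex -1.606 -3.037 0.679
endloop
endfacet
facet normal 0.633 0.204 0.747
outer loop
vertex 0.329 -3.081 0.55
vertex -0.591 -3.032 1.317
vertex -0.027 -4.072 1.123
endloop
endfacet
facet normal -0.519 0.230 0.823
outer loop
vertex -0.591 -3.032 1.317
vertex -1.606 -3.037 0.679
vertex -1.222 -4.045 1.202
endloop
endfacet
facet normal -0.948 0.197 -0.248
outer loop
vertex -1.606 -3.037 0.679
vertex -1.313 -3.088 -0.483
vertex -1.669 -4.079 0.09
endloop
endfacet
facet normal -0.062 0.151 -0.987
outer loop
vertex -1.313 -3.088 -0.483
vertex -0.118 -3.115 -0.562
vertex -0.749 -4.128 -0.677
endloop
endfacet
facet normal 0.915 0.155 -0.373
outer loop
vertex -0.118 -3.115 -0.562
vertex 0.329 -3.081 0.55
vertex 0.266 -4.123 -0.039
endloop
endfacet
facet normal 0.025 -0.771 0.636
outer loop
vertex -0.693 -4.719 0.365
vertex -0.027 -4.072 1.123
vertex -1.222 -4.045 1.202
endloop
endfacet
facet normal -0.580 -0.774 0.257
outer loop
vertex -0.693 -4.719 0.365
vertex -1.222 -4.045 1.202
vertex -1.669 -4.079 0.09
endloop
endfacet
facet normal -0.405 -0.804 -0.434
outer loop
vertex -0.693 -4.719 0.365
vertex -1.669 -4.079 0.09
vertex -0.749 -4.128 -0.677
endloop
endfacet
facet normal 0.307 -0.821 -0.482
outer loop
vertex -0.693 -4.719 0.365
vertex -0.749 -4.128 -0.677
vertex 0.266 -4.123 -0.039
endloop
endfacet
facet normal 0.573 -0.800 0.180
outer loop
vertex -0.693 -4.719 0.365
vertex 0.266 -4.123 -0.039
vertex -0.027 -4.072 1.123
endloop
endfacet
facet normal 0.062 -0.151 0.987
outer loop
vertex -1.222 -4.045 1.202
vertex -0.027 -4.072 1.123
vertex -0.591 -3.032 1.317
endloop
endfacet
facet normal -0.915 -0.155 0.373
outer loop
vertex -1.669 -4.079 0.09
vertex -1.222 -4.045 1.202
vertex -1.606 -3.037 0.679
endloop
endfacet
facet normal -0.633 -0.204 -0.747
outer loop
vertex -0.749 -4.128 -0.677
vertex -1.669 -4.079 0.09
vertex -1.313 -3.088 -0.483
endloop
endfacet
facet normal 0.519 -0.230 -0.823
outer loop
vertex 0.266 -4.123 -0.039
vertex -0.749 -4.128 -0.677
vertex -0.118 -3.115 -0.562
endloop
endfacet
facet normal 0.948 -0.197 0.248
outer loop
vertex -0.027 -4.072 1.123
vertex 0.266 -4.123 -0.039
vertex 0.329 -3.081 0.55
endloop
endfacet
facet normal -0.623 -0.322 -0.713
outer loop
vertex -3.578 -3.97 -2.042
vertex -4.614 -3.513 -1.344
vertex -3.413 -2.065 -3.046
endloop
endfacet
facet normal 0.779 -0.344 -0.525
outer loop
vertex -2.566 -1.627 -2.076
vertex -3.578 -3.97 -2.042
vertex -3.413 -2.065 -3.046
endloop
endfacet
facet normal -0.623 -0.322 -0.713
outer loop
vertex -3.413 -2.065 -3.046
vertex -4.614 -3.513 -1.344
vertex -4.449 -1.607 -2.348
endloop
endfacet
facet normal 0.077 0.882 -0.465
outer loop
vertex -4.449 -1.607 -2.348
vertex -2.566 -1.627 -2.076
vertex -3.413 -2.065 -3.046
endloop
endfacet
facet normal -0.076 -0.882 0.465
outer loop
vertex -3.578 -3.97 -2.042
vertex -3.767 -3.075 -0.374
vertex -4.614 -3.513 -1.344
endloop
endfacet
facet normal 0.779 -0.344 -0.525
outer loop
vertex -2.731 -3.533 -1.072
vertex -3.578 -3.97 -2.042
vertex -2.566 -1.627 -2.076
endloop
endfacet
facet normal -0.077 -0.882 0.465
outer loop
vertex -2.731 -3.533 -1.072
vertex -3.767 -3.075 -0.374
vertex -3.578 -3.97 -2.042
endloop
endfacet
facet normal -0.779 0.344 0.525
outer loop
vertex -4.614 -3.513 -1.344
vertex -3.767 -3.075 -0.374
vertex -4.449 -1.607 -2.348
endloop
endfacet
facet normal 0.076 0.882 -0.464
outer loop
vertex -3.602 -1.17 -1.378
vertex -2.566 -1.627 -2.076
vertex -4.449 -1.607 -2.348
endloop
endfacet
facet normal -0.779 0.344 0.525
outer loop
vertex -4.449 -1.607 -2.348
vertex -3.767 -3.075 -0.374
vertex -3.602 -1.17 -1.378
endloop
endfacet
facet normal 0.623 0.322 0.713
outer loop
vertex -3.602 -1.17 -1.378
vertex -2.731 -3.533 -1.072
vertex -2.566 -1.627 -2.076
endloop
endfacet
facet normal 0.623 0.322 0.713
outer loop
vertex -3.767 -3.075 -0.374
vertex -2.731 -3.533 -1.072
vertex -3.602 -1.17 -1.378
endloop
endfacet

endsolid
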